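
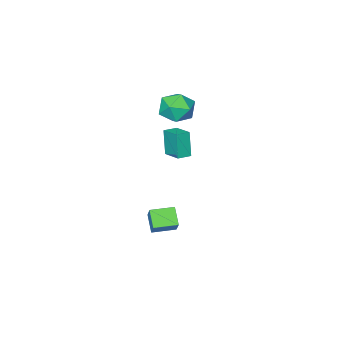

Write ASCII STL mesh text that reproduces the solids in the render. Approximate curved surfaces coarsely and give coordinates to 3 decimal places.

solid 
facet normal -0.988 0.119 -0.100
outer loop
vertex -1.053 -0.44 4.326
vertex -0.933 0.857 4.68
vertex -0.837 -0.014 2.694
endloop
endfacet
facet normal -0.090 -0.961 -0.263
outer loop
vertex 0.013 -0.117 2.78
vertex -1.053 -0.44 4.326
vertex -0.837 -0.014 2.694
endloop
endfacet
facet normal -0.988 0.119 -0.100
outer loop
vertex -0.837 -0.014 2.694
vertex -0.933 0.857 4.68
vertex -0.716 1.283 3.048
endloop
endfacet
facet normal 0.127 0.250 -0.960
outer loop
vertex -0.716 1.283 3.048
vertex 0.013 -0.117 2.78
vertex -0.837 -0.014 2.694
endloop
endfacet
facet normal -0.127 -0.250 0.960
outer loop
vertex -1.053 -0.44 4.326
vertex -0.083 0.754 4.766
vertex -0.933 0.857 4.68
endloop
endfacet
facet normal -0.090 -0.961 -0.263
outer loop
vertex -0.204 -0.543 4.412
vertex -1.053 -0.44 4.326
vertex 0.013 -0.117 2.78
endloop
endfacet
facet normal -0.128 -0.250 0.960
outer loop
vertex -0.204 -0.543 4.412
vertex -0.083 0.754 4.766
vertex -1.053 -0.44 4.326
endloop
endfacet
facet normal 0.090 0.961 0.263
outer loop
vertex -0.933 0.857 4.68
vertex -0.083 0.754 4.766
vertex -0.716 1.283 3.048
endloop
endfacet
facet normal 0.128 0.250 -0.960
outer loop
vertex 0.133 1.18 3.134
vertex 0.013 -0.117 2.78
vertex -0.716 1.283 3.048
endloop
endfacet
facet normal 0.090 0.961 0.263
outer loop
vertex -0.716 1.283 3.048
vertex -0.083 0.754 4.766
vertex 0.133 1.18 3.134
endloop
endfacet
facet normal 0.988 -0.119 0.100
outer loop
vertex 0.133 1.18 3.134
vertex -0.204 -0.543 4.412
vertex 0.013 -0.117 2.78
endloop
endfacet
facet normal 0.988 -0.119 0.100
outer loop
vertex -0.083 0.754 4.766
vertex -0.204 -0.543 4.412
vertex 0.133 1.18 3.134
endloop
endfacet
facet normal -0.333 -0.569 -0.752
outer loop
vertex -0.3 -2.212 -3.703
vertex -1.605 -1.539 -3.635
vertex 0.113 -1.324 -4.558
endloop
endfacet
facet normal 0.888 -0.457 -0.046
outer loop
vertex 0.605 -0.481 -3.445
vertex -0.3 -2.212 -3.703
vertex 0.113 -1.324 -4.558
endloop
endfacet
facet normal -0.333 -0.569 -0.752
outer loop
vertex 0.113 -1.324 -4.558
vertex -1.605 -1.539 -3.635
vertex -1.192 -0.651 -4.49
endloop
endfacet
facet normal 0.318 0.683 -0.658
outer loop
vertex -1.192 -0.651 -4.49
vertex 0.605 -0.481 -3.445
vertex 0.113 -1.324 -4.558
endloop
endfacet
facet normal -0.318 -0.683 0.658
outer loop
vertex -0.3 -2.212 -3.703
vertex -1.113 -0.696 -2.522
vertex -1.605 -1.539 -3.635
endloop
endfacet
facet normal 0.888 -0.457 -0.046
outer loop
vertex 0.192 -1.369 -2.59
vertex -0.3 -2.212 -3.703
vertex 0.605 -0.481 -3.445
endloop
endfacet
facet normal -0.318 -0.683 0.658
outer loop
vertex 0.192 -1.369 -2.59
vertex -1.113 -0.696 -2.522
vertex -0.3 -2.212 -3.703
endloop
endfacet
facet normal -0.888 0.457 0.046
outer loop
vertex -1.605 -1.539 -3.635
vertex -1.113 -0.696 -2.522
vertex -1.192 -0.651 -4.49
endloop
endfacet
facet normal 0.318 0.683 -0.658
outer loop
vertex -0.7 0.192 -3.377
vertex 0.605 -0.481 -3.445
vertex -1.192 -0.651 -4.49
endloop
endfacet
facet normal -0.888 0.457 0.046
outer loop
vertex -1.192 -0.651 -4.49
vertex -1.113 -0.696 -2.522
vertex -0.7 0.192 -3.377
endloop
endfacet
facet normal 0.333 0.569 0.752
outer loop
vertex -0.7 0.192 -3.377
vertex 0.192 -1.369 -2.59
vertex 0.605 -0.481 -3.445
endloop
endfacet
facet normal 0.333 0.569 0.752
outer loop
vertex -1.113 -0.696 -2.522
vertex 0.192 -1.369 -2.59
vertex -0.7 0.192 -3.377
endloop
endfacet
facet normal -0.689 -0.097 0.719
outer loop
vertex -4.154 -2.699 4.228
vertex -3.755 -3.817 4.459
vertex -3.278 -2.871 5.044
endloop
endfacet
facet normal -0.489 0.584 0.648
outer loop
vertex -4.154 -2.699 4.228
vertex -3.278 -2.871 5.044
vertex -3.207 -1.948 4.266
endloop
endfacet
facet normal -0.621 0.784 -0.024
outer loop
vertex -4.154 -2.699 4.228
vertex -3.207 -1.948 4.266
vertex -3.639 -2.323 3.201
endloop
endfacet
facet normal -0.901 0.227 -0.369
outer loop
vertex -4.154 -2.699 4.228
vertex -3.639 -2.323 3.201
vertex -3.978 -3.478 3.32
endloop
endfacet
facet normal -0.944 -0.318 0.090
outer loop
vertex -4.154 -2.699 4.228
vertex -3.978 -3.478 3.32
vertex -3.755 -3.817 4.459
endloop
endfacet
facet normal 0.217 0.619 0.755
outer loop
vertex -3.207 -1.948 4.266
vertex -3.278 -2.871 5.044
vertex -2.222 -2.602 4.52
endloop
endfacet
facet normal -0.107 -0.483 0.869
outer loop
vertex -3.278 -2.871 5.044
vertex -3.755 -3.817 4.459
vertex -2.561 -3.757 4.639
endloop
endfacet
facet normal -0.520 -0.841 -0.148
outer loop
vertex -3.755 -3.817 4.459
vertex -3.978 -3.478 3.32
vertex -2.993 -4.132 3.574
endloop
endfacet
facet normal -0.452 0.041 -0.891
outer loop
vertex -3.978 -3.478 3.32
vertex -3.639 -2.323 3.201
vertex -2.922 -3.209 2.796
endloop
endfacet
facet normal 0.003 0.943 -0.333
outer loop
vertex -3.639 -2.323 3.201
vertex -3.207 -1.948 4.266
vertex -2.445 -2.263 3.381
endloop
endfacet
facet normal 0.901 -0.227 0.369
outer loop
vertex -2.046 -3.381 3.612
vertex -2.222 -2.602 4.52
vertex -2.561 -3.757 4.639
endloop
endfacet
facet normal 0.621 -0.784 0.024
outer loop
vertex -2.046 -3.381 3.612
vertex -2.561 -3.757 4.639
vertex -2.993 -4.132 3.574
endloop
endfacet
facet normal 0.489 -0.584 -0.648
outer loop
vertex -2.046 -3.381 3.612
vertex -2.993 -4.132 3.574
vertex -2.922 -3.209 2.796
endloop
endfacet
facet normal 0.689 0.097 -0.719
outer loop
vertex -2.046 -3.381 3.612
vertex -2.922 -3.209 2.796
vertex -2.445 -2.263 3.381
endloop
endfacet
facet normal 0.944 0.318 -0.090
outer loop
vertex -2.046 -3.381 3.612
vertex -2.445 -2.263 3.381
vertex -2.222 -2.602 4.52
endloop
endfacet
facet normal 0.452 -0.041 0.891
outer loop
vertex -2.561 -3.757 4.639
vertex -2.222 -2.602 4.52
vertex -3.278 -2.871 5.044
endloop
endfacet
facet normal -0.003 -0.943 0.333
outer loop
vertex -2.993 -4.132 3.574
vertex -2.561 -3.757 4.639
vertex -3.755 -3.817 4.459
endloop
endfacet
facet normal -0.217 -0.619 -0.755
outer loop
vertex -2.922 -3.209 2.796
vertex -2.993 -4.132 3.574
vertex -3.978 -3.478 3.32
endloop
endfacet
facet normal 0.107 0.483 -0.869
outer loop
vertex -2.445 -2.263 3.381
vertex -2.922 -3.209 2.796
vertex -3.639 -2.323 3.201
endloop
endfacet
facet normal 0.520 0.841 0.148
outer loop
vertex -2.222 -2.602 4.52
vertex -2.445 -2.263 3.381
vertex -3.207 -1.948 4.266
endloop
endfacet

endsolid


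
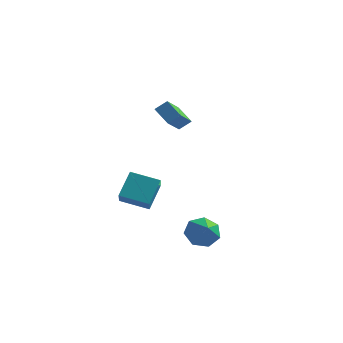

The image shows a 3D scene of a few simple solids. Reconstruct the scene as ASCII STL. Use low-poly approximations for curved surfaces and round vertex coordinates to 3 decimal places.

solid 
facet normal -0.459 0.604 -0.652
outer loop
vertex 2.066 -3.792 -3.999
vertex 1.543 -3.355 -3.227
vertex 2.456 -3.084 -3.618
endloop
endfacet
facet normal 0.897 -0.417 -0.144
outer loop
vertex 2.066 -3.792 -3.999
vertex 2.456 -3.084 -3.618
vertex 2.157 -4.165 -2.353
endloop
endfacet
facet normal -0.458 0.604 -0.652
outer loop
vertex 2.456 -3.084 -3.618
vertex 1.543 -3.355 -3.227
vertex 2.158 -2.58 -2.942
endloop
endfacet
facet normal 0.938 0.120 0.324
outer loop
vertex 2.456 -3.084 -3.618
vertex 2.158 -2.58 -2.942
vertex 2.157 -4.165 -2.353
endloop
endfacet
facet normal -0.460 0.604 -0.651
outer loop
vertex 2.158 -2.58 -2.942
vertex 1.543 -3.355 -3.227
vertex 1.397 -2.661 -2.48
endloop
endfacet
facet normal 0.470 0.307 0.828
outer loop
vertex 2.158 -2.58 -2.942
vertex 1.397 -2.661 -2.48
vertex 2.157 -4.165 -2.353
endloop
endfacet
facet normal -0.458 0.605 -0.651
outer loop
vertex 1.397 -2.661 -2.48
vertex 1.543 -3.355 -3.227
vertex 0.745 -3.264 -2.581
endloop
endfacet
facet normal -0.157 0.004 0.988
outer loop
vertex 1.397 -2.661 -2.48
vertex 0.745 -3.264 -2.581
vertex 2.157 -4.165 -2.353
endloop
endfacet
facet normal -0.459 0.604 -0.652
outer loop
vertex 0.745 -3.264 -2.581
vertex 1.543 -3.355 -3.227
vertex 0.694 -3.936 -3.168
endloop
endfacet
facet normal -0.468 -0.561 0.683
outer loop
vertex 0.745 -3.264 -2.581
vertex 0.694 -3.936 -3.168
vertex 2.157 -4.165 -2.353
endloop
endfacet
facet normal -0.458 0.604 -0.652
outer loop
vertex 0.694 -3.936 -3.168
vertex 1.543 -3.355 -3.227
vertex 1.282 -4.171 -3.799
endloop
endfacet
facet normal -0.231 -0.962 0.144
outer loop
vertex 0.694 -3.936 -3.168
vertex 1.282 -4.171 -3.799
vertex 2.157 -4.165 -2.353
endloop
endfacet
facet normal -0.458 0.604 -0.652
outer loop
vertex 1.282 -4.171 -3.799
vertex 1.543 -3.355 -3.227
vertex 2.066 -3.792 -3.999
endloop
endfacet
facet normal 0.377 -0.899 -0.224
outer loop
vertex 1.282 -4.171 -3.799
vertex 2.066 -3.792 -3.999
vertex 2.157 -4.165 -2.353
endloop
endfacet
facet normal -0.956 -0.135 0.259
outer loop
vertex -3.1 -2.17 -0.049
vertex -3.533 -1.088 -1.086
vertex -3.26 -3.43 -1.296
endloop
endfacet
facet normal 0.277 -0.693 0.665
outer loop
vertex -1.567 -3.192 -1.754
vertex -3.1 -2.17 -0.049
vertex -3.26 -3.43 -1.296
endloop
endfacet
facet normal -0.956 -0.135 0.259
outer loop
vertex -3.26 -3.43 -1.296
vertex -3.533 -1.088 -1.086
vertex -3.693 -2.348 -2.333
endloop
endfacet
facet normal -0.090 -0.708 -0.701
outer loop
vertex -3.693 -2.348 -2.333
vertex -1.567 -3.192 -1.754
vertex -3.26 -3.43 -1.296
endloop
endfacet
facet normal 0.090 0.708 0.701
outer loop
vertex -3.1 -2.17 -0.049
vertex -1.84 -0.85 -1.544
vertex -3.533 -1.088 -1.086
endloop
endfacet
facet normal 0.277 -0.693 0.665
outer loop
vertex -1.407 -1.932 -0.507
vertex -3.1 -2.17 -0.049
vertex -1.567 -3.192 -1.754
endloop
endfacet
facet normal 0.090 0.708 0.701
outer loop
vertex -1.407 -1.932 -0.507
vertex -1.84 -0.85 -1.544
vertex -3.1 -2.17 -0.049
endloop
endfacet
facet normal -0.277 0.693 -0.665
outer loop
vertex -3.533 -1.088 -1.086
vertex -1.84 -0.85 -1.544
vertex -3.693 -2.348 -2.333
endloop
endfacet
facet normal -0.090 -0.708 -0.701
outer loop
vertex -2.0 -2.11 -2.791
vertex -1.567 -3.192 -1.754
vertex -3.693 -2.348 -2.333
endloop
endfacet
facet normal -0.277 0.693 -0.665
outer loop
vertex -3.693 -2.348 -2.333
vertex -1.84 -0.85 -1.544
vertex -2.0 -2.11 -2.791
endloop
endfacet
facet normal 0.956 0.135 -0.259
outer loop
vertex -2.0 -2.11 -2.791
vertex -1.407 -1.932 -0.507
vertex -1.567 -3.192 -1.754
endloop
endfacet
facet normal 0.956 0.135 -0.259
outer loop
vertex -1.84 -0.85 -1.544
vertex -1.407 -1.932 -0.507
vertex -2.0 -2.11 -2.791
endloop
endfacet
facet normal -0.746 0.379 0.548
outer loop
vertex -2.009 -1.263 4.553
vertex -1.423 -0.879 5.085
vertex -2.031 0.483 3.316
endloop
endfacet
facet normal -0.666 -0.437 -0.605
outer loop
vertex -1.077 -0.001 2.615
vertex -2.009 -1.263 4.553
vertex -2.031 0.483 3.316
endloop
endfacet
facet normal -0.746 0.379 0.548
outer loop
vertex -2.031 0.483 3.316
vertex -1.423 -0.879 5.085
vertex -1.445 0.868 3.848
endloop
endfacet
facet normal -0.011 0.816 -0.578
outer loop
vertex -1.445 0.868 3.848
vertex -1.077 -0.001 2.615
vertex -2.031 0.483 3.316
endloop
endfacet
facet normal 0.010 -0.816 0.578
outer loop
vertex -2.009 -1.263 4.553
vertex -0.469 -1.363 4.384
vertex -1.423 -0.879 5.085
endloop
endfacet
facet normal -0.666 -0.437 -0.605
outer loop
vertex -1.055 -1.748 3.852
vertex -2.009 -1.263 4.553
vertex -1.077 -0.001 2.615
endloop
endfacet
facet normal 0.011 -0.816 0.579
outer loop
vertex -1.055 -1.748 3.852
vertex -0.469 -1.363 4.384
vertex -2.009 -1.263 4.553
endloop
endfacet
facet normal 0.666 0.437 0.605
outer loop
vertex -1.423 -0.879 5.085
vertex -0.469 -1.363 4.384
vertex -1.445 0.868 3.848
endloop
endfacet
facet normal -0.010 0.816 -0.578
outer loop
vertex -0.491 0.383 3.147
vertex -1.077 -0.001 2.615
vertex -1.445 0.868 3.848
endloop
endfacet
facet normal 0.666 0.437 0.605
outer loop
vertex -1.445 0.868 3.848
vertex -0.469 -1.363 4.384
vertex -0.491 0.383 3.147
endloop
endfacet
facet normal 0.746 -0.379 -0.548
outer loop
vertex -0.491 0.383 3.147
vertex -1.055 -1.748 3.852
vertex -1.077 -0.001 2.615
endloop
endfacet
facet normal 0.746 -0.379 -0.548
outer loop
vertex -0.469 -1.363 4.384
vertex -1.055 -1.748 3.852
vertex -0.491 0.383 3.147
endloop
endfacet

endsolid


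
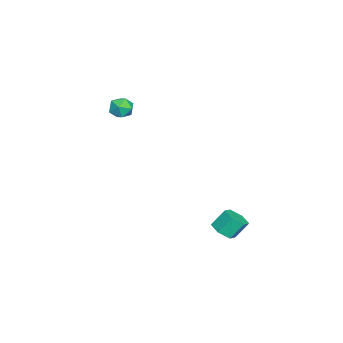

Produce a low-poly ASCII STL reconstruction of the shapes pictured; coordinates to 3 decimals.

solid 
facet normal -0.712 0.562 -0.422
outer loop
vertex -2.522 -2.316 1.043
vertex -3.004 -2.828 1.174
vertex -2.886 -2.315 1.658
endloop
endfacet
facet normal -0.207 0.970 -0.124
outer loop
vertex -2.522 -2.316 1.043
vertex -2.886 -2.315 1.658
vertex -2.187 -2.166 1.656
endloop
endfacet
facet normal 0.419 0.802 -0.425
outer loop
vertex -2.522 -2.316 1.043
vertex -2.187 -2.166 1.656
vertex -1.872 -2.587 1.172
endloop
endfacet
facet normal 0.302 0.291 -0.908
outer loop
vertex -2.522 -2.316 1.043
vertex -1.872 -2.587 1.172
vertex -2.377 -2.996 0.873
endloop
endfacet
facet normal -0.397 0.142 -0.907
outer loop
vertex -2.522 -2.316 1.043
vertex -2.377 -2.996 0.873
vertex -3.004 -2.828 1.174
endloop
endfacet
facet normal -0.170 0.806 0.567
outer loop
vertex -2.187 -2.166 1.656
vertex -2.886 -2.315 1.658
vertex -2.463 -2.584 2.167
endloop
endfacet
facet normal -0.986 0.146 0.086
outer loop
vertex -2.886 -2.315 1.658
vertex -3.004 -2.828 1.174
vertex -2.968 -2.993 1.868
endloop
endfacet
facet normal -0.478 -0.536 -0.696
outer loop
vertex -3.004 -2.828 1.174
vertex -2.377 -2.996 0.873
vertex -2.653 -3.414 1.384
endloop
endfacet
facet normal 0.652 -0.295 -0.698
outer loop
vertex -2.377 -2.996 0.873
vertex -1.872 -2.587 1.172
vertex -1.954 -3.265 1.382
endloop
endfacet
facet normal 0.841 0.534 0.083
outer loop
vertex -1.872 -2.587 1.172
vertex -2.187 -2.166 1.656
vertex -1.836 -2.752 1.866
endloop
endfacet
facet normal -0.302 -0.291 0.908
outer loop
vertex -2.318 -3.264 1.997
vertex -2.463 -2.584 2.167
vertex -2.968 -2.993 1.868
endloop
endfacet
facet normal -0.419 -0.802 0.425
outer loop
vertex -2.318 -3.264 1.997
vertex -2.968 -2.993 1.868
vertex -2.653 -3.414 1.384
endloop
endfacet
facet normal 0.207 -0.970 0.124
outer loop
vertex -2.318 -3.264 1.997
vertex -2.653 -3.414 1.384
vertex -1.954 -3.265 1.382
endloop
endfacet
facet normal 0.712 -0.562 0.422
outer loop
vertex -2.318 -3.264 1.997
vertex -1.954 -3.265 1.382
vertex -1.836 -2.752 1.866
endloop
endfacet
facet normal 0.397 -0.142 0.907
outer loop
vertex -2.318 -3.264 1.997
vertex -1.836 -2.752 1.866
vertex -2.463 -2.584 2.167
endloop
endfacet
facet normal -0.652 0.295 0.698
outer loop
vertex -2.968 -2.993 1.868
vertex -2.463 -2.584 2.167
vertex -2.886 -2.315 1.658
endloop
endfacet
facet normal -0.841 -0.534 -0.083
outer loop
vertex -2.653 -3.414 1.384
vertex -2.968 -2.993 1.868
vertex -3.004 -2.828 1.174
endloop
endfacet
facet normal 0.170 -0.806 -0.567
outer loop
vertex -1.954 -3.265 1.382
vertex -2.653 -3.414 1.384
vertex -2.377 -2.996 0.873
endloop
endfacet
facet normal 0.986 -0.146 -0.086
outer loop
vertex -1.836 -2.752 1.866
vertex -1.954 -3.265 1.382
vertex -1.872 -2.587 1.172
endloop
endfacet
facet normal 0.478 0.536 0.696
outer loop
vertex -2.463 -2.584 2.167
vertex -1.836 -2.752 1.866
vertex -2.187 -2.166 1.656
endloop
endfacet
facet normal 0.266 -0.535 -0.802
outer loop
vertex 2.636 3.315 -3.342
vertex 2.004 3.422 -3.623
vertex 2.524 3.873 -3.751
endloop
endfacet
facet normal 0.950 0.284 0.127
outer loop
vertex 2.636 3.315 -3.342
vertex 2.524 3.873 -3.751
vertex 2.348 3.892 -2.476
endloop
endfacet
facet normal 0.950 0.284 0.127
outer loop
vertex 2.348 3.892 -2.476
vertex 2.524 3.873 -3.751
vertex 2.236 4.449 -2.884
endloop
endfacet
facet normal -0.267 0.534 0.802
outer loop
vertex 2.348 3.892 -2.476
vertex 2.236 4.449 -2.884
vertex 1.716 3.998 -2.757
endloop
endfacet
facet normal 0.266 -0.534 -0.802
outer loop
vertex 2.524 3.873 -3.751
vertex 2.004 3.422 -3.623
vertex 1.892 3.979 -4.031
endloop
endfacet
facet normal 0.335 0.832 -0.442
outer loop
vertex 2.524 3.873 -3.751
vertex 1.892 3.979 -4.031
vertex 2.236 4.449 -2.884
endloop
endfacet
facet normal 0.337 0.831 -0.442
outer loop
vertex 2.236 4.449 -2.884
vertex 1.892 3.979 -4.031
vertex 1.604 4.556 -3.165
endloop
endfacet
facet normal -0.267 0.533 0.803
outer loop
vertex 2.236 4.449 -2.884
vertex 1.604 4.556 -3.165
vertex 1.716 3.998 -2.757
endloop
endfacet
facet normal 0.267 -0.534 -0.802
outer loop
vertex 1.892 3.979 -4.031
vertex 2.004 3.422 -3.623
vertex 1.372 3.528 -3.904
endloop
endfacet
facet normal -0.614 0.547 -0.569
outer loop
vertex 1.892 3.979 -4.031
vertex 1.372 3.528 -3.904
vertex 1.604 4.556 -3.165
endloop
endfacet
facet normal -0.614 0.547 -0.569
outer loop
vertex 1.604 4.556 -3.165
vertex 1.372 3.528 -3.904
vertex 1.084 4.105 -3.038
endloop
endfacet
facet normal -0.267 0.533 0.803
outer loop
vertex 1.604 4.556 -3.165
vertex 1.084 4.105 -3.038
vertex 1.716 3.998 -2.757
endloop
endfacet
facet normal 0.267 -0.534 -0.802
outer loop
vertex 1.372 3.528 -3.904
vertex 2.004 3.422 -3.623
vertex 1.484 2.971 -3.496
endloop
endfacet
facet normal -0.950 -0.284 -0.127
outer loop
vertex 1.372 3.528 -3.904
vertex 1.484 2.971 -3.496
vertex 1.084 4.105 -3.038
endloop
endfacet
facet normal -0.950 -0.284 -0.127
outer loop
vertex 1.084 4.105 -3.038
vertex 1.484 2.971 -3.496
vertex 1.196 3.547 -2.629
endloop
endfacet
facet normal -0.266 0.535 0.802
outer loop
vertex 1.084 4.105 -3.038
vertex 1.196 3.547 -2.629
vertex 1.716 3.998 -2.757
endloop
endfacet
facet normal 0.267 -0.533 -0.803
outer loop
vertex 1.484 2.971 -3.496
vertex 2.004 3.422 -3.623
vertex 2.116 2.864 -3.215
endloop
endfacet
facet normal -0.337 -0.832 0.441
outer loop
vertex 1.484 2.971 -3.496
vertex 2.116 2.864 -3.215
vertex 1.196 3.547 -2.629
endloop
endfacet
facet normal -0.336 -0.832 0.443
outer loop
vertex 1.196 3.547 -2.629
vertex 2.116 2.864 -3.215
vertex 1.828 3.441 -2.349
endloop
endfacet
facet normal -0.266 0.534 0.802
outer loop
vertex 1.196 3.547 -2.629
vertex 1.828 3.441 -2.349
vertex 1.716 3.998 -2.757
endloop
endfacet
facet normal 0.267 -0.533 -0.803
outer loop
vertex 2.116 2.864 -3.215
vertex 2.004 3.422 -3.623
vertex 2.636 3.315 -3.342
endloop
endfacet
facet normal 0.614 -0.547 0.569
outer loop
vertex 2.116 2.864 -3.215
vertex 2.636 3.315 -3.342
vertex 1.828 3.441 -2.349
endloop
endfacet
facet normal 0.614 -0.547 0.569
outer loop
vertex 1.828 3.441 -2.349
vertex 2.636 3.315 -3.342
vertex 2.348 3.892 -2.476
endloop
endfacet
facet normal -0.267 0.534 0.802
outer loop
vertex 1.828 3.441 -2.349
vertex 2.348 3.892 -2.476
vertex 1.716 3.998 -2.757
endloop
endfacet

endsolid


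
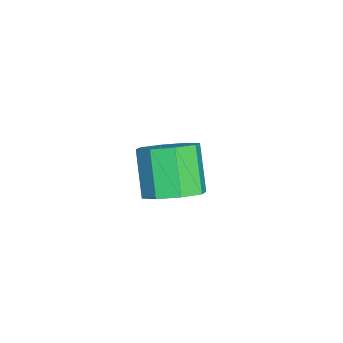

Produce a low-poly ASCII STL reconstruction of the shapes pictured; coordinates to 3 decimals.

solid 
facet normal 0.560 0.194 -0.806
outer loop
vertex 2.99 -0.119 -0.876
vertex 2.188 -0.48 -1.52
vertex 2.462 0.487 -1.097
endloop
endfacet
facet normal 0.534 0.659 0.530
outer loop
vertex 2.99 -0.119 -0.876
vertex 2.462 0.487 -1.097
vertex 1.893 -0.499 0.704
endloop
endfacet
facet normal 0.534 0.659 0.530
outer loop
vertex 1.893 -0.499 0.704
vertex 2.462 0.487 -1.097
vertex 1.365 0.107 0.482
endloop
endfacet
facet normal -0.560 -0.193 0.805
outer loop
vertex 1.893 -0.499 0.704
vertex 1.365 0.107 0.482
vertex 1.092 -0.86 0.06
endloop
endfacet
facet normal 0.560 0.194 -0.806
outer loop
vertex 2.462 0.487 -1.097
vertex 2.188 -0.48 -1.52
vertex 1.773 0.527 -1.566
endloop
endfacet
facet normal -0.070 0.980 0.187
outer loop
vertex 2.462 0.487 -1.097
vertex 1.773 0.527 -1.566
vertex 1.365 0.107 0.482
endloop
endfacet
facet normal -0.070 0.980 0.187
outer loop
vertex 1.365 0.107 0.482
vertex 1.773 0.527 -1.566
vertex 0.676 0.147 0.013
endloop
endfacet
facet normal -0.560 -0.194 0.806
outer loop
vertex 1.365 0.107 0.482
vertex 0.676 0.147 0.013
vertex 1.092 -0.86 0.06
endloop
endfacet
facet normal 0.559 0.194 -0.806
outer loop
vertex 1.773 0.527 -1.566
vertex 2.188 -0.48 -1.52
vertex 1.327 -0.024 -2.008
endloop
endfacet
facet normal -0.634 0.726 -0.266
outer loop
vertex 1.773 0.527 -1.566
vertex 1.327 -0.024 -2.008
vertex 0.676 0.147 0.013
endloop
endfacet
facet normal -0.634 0.726 -0.266
outer loop
vertex 0.676 0.147 0.013
vertex 1.327 -0.024 -2.008
vertex 0.23 -0.404 -0.429
endloop
endfacet
facet normal -0.560 -0.194 0.806
outer loop
vertex 0.676 0.147 0.013
vertex 0.23 -0.404 -0.429
vertex 1.092 -0.86 0.06
endloop
endfacet
facet normal 0.560 0.195 -0.805
outer loop
vertex 1.327 -0.024 -2.008
vertex 2.188 -0.48 -1.52
vertex 1.387 -0.841 -2.164
endloop
endfacet
facet normal -0.826 0.047 -0.562
outer loop
vertex 1.327 -0.024 -2.008
vertex 1.387 -0.841 -2.164
vertex 0.23 -0.404 -0.429
endloop
endfacet
facet normal -0.826 0.046 -0.562
outer loop
vertex 0.23 -0.404 -0.429
vertex 1.387 -0.841 -2.164
vertex 0.29 -1.221 -0.584
endloop
endfacet
facet normal -0.560 -0.194 0.806
outer loop
vertex 0.23 -0.404 -0.429
vertex 0.29 -1.221 -0.584
vertex 1.092 -0.86 0.06
endloop
endfacet
facet normal 0.560 0.193 -0.805
outer loop
vertex 1.387 -0.841 -2.164
vertex 2.188 -0.48 -1.52
vertex 1.915 -1.447 -1.942
endloop
endfacet
facet normal -0.534 -0.659 -0.529
outer loop
vertex 1.387 -0.841 -2.164
vertex 1.915 -1.447 -1.942
vertex 0.29 -1.221 -0.584
endloop
endfacet
facet normal -0.534 -0.659 -0.530
outer loop
vertex 0.29 -1.221 -0.584
vertex 1.915 -1.447 -1.942
vertex 0.818 -1.827 -0.363
endloop
endfacet
facet normal -0.560 -0.194 0.806
outer loop
vertex 0.29 -1.221 -0.584
vertex 0.818 -1.827 -0.363
vertex 1.092 -0.86 0.06
endloop
endfacet
facet normal 0.560 0.194 -0.806
outer loop
vertex 1.915 -1.447 -1.942
vertex 2.188 -0.48 -1.52
vertex 2.604 -1.487 -1.473
endloop
endfacet
facet normal 0.070 -0.980 -0.187
outer loop
vertex 1.915 -1.447 -1.942
vertex 2.604 -1.487 -1.473
vertex 0.818 -1.827 -0.363
endloop
endfacet
facet normal 0.070 -0.980 -0.187
outer loop
vertex 0.818 -1.827 -0.363
vertex 2.604 -1.487 -1.473
vertex 1.507 -1.867 0.106
endloop
endfacet
facet normal -0.560 -0.194 0.806
outer loop
vertex 0.818 -1.827 -0.363
vertex 1.507 -1.867 0.106
vertex 1.092 -0.86 0.06
endloop
endfacet
facet normal 0.560 0.194 -0.806
outer loop
vertex 2.604 -1.487 -1.473
vertex 2.188 -0.48 -1.52
vertex 3.05 -0.936 -1.031
endloop
endfacet
facet normal 0.634 -0.726 0.266
outer loop
vertex 2.604 -1.487 -1.473
vertex 3.05 -0.936 -1.031
vertex 1.507 -1.867 0.106
endloop
endfacet
facet normal 0.634 -0.726 0.266
outer loop
vertex 1.507 -1.867 0.106
vertex 3.05 -0.936 -1.031
vertex 1.953 -1.316 0.548
endloop
endfacet
facet normal -0.559 -0.194 0.806
outer loop
vertex 1.507 -1.867 0.106
vertex 1.953 -1.316 0.548
vertex 1.092 -0.86 0.06
endloop
endfacet
facet normal 0.560 0.194 -0.806
outer loop
vertex 3.05 -0.936 -1.031
vertex 2.188 -0.48 -1.52
vertex 2.99 -0.119 -0.876
endloop
endfacet
facet normal 0.826 -0.046 0.562
outer loop
vertex 3.05 -0.936 -1.031
vertex 2.99 -0.119 -0.876
vertex 1.953 -1.316 0.548
endloop
endfacet
facet normal 0.826 -0.047 0.562
outer loop
vertex 1.953 -1.316 0.548
vertex 2.99 -0.119 -0.876
vertex 1.893 -0.499 0.704
endloop
endfacet
facet normal -0.560 -0.195 0.805
outer loop
vertex 1.953 -1.316 0.548
vertex 1.893 -0.499 0.704
vertex 1.092 -0.86 0.06
endloop
endfacet
facet normal -0.404 0.528 -0.747
outer loop
vertex -1.759 -1.32 -4.249
vertex -2.208 -1.232 -3.944
vertex -1.787 -0.879 -3.922
endloop
endfacet
facet normal 0.994 0.097 -0.045
outer loop
vertex -1.759 -1.32 -4.249
vertex -1.787 -0.879 -3.922
vertex -1.632 -1.988 -2.876
endloop
endfacet
facet normal -0.405 0.529 -0.746
outer loop
vertex -1.787 -0.879 -3.922
vertex -2.208 -1.232 -3.944
vertex -2.236 -0.791 -3.616
endloop
endfacet
facet normal 0.520 0.623 0.584
outer loop
vertex -1.787 -0.879 -3.922
vertex -2.236 -0.791 -3.616
vertex -1.632 -1.988 -2.876
endloop
endfacet
facet normal -0.403 0.530 -0.746
outer loop
vertex -2.236 -0.791 -3.616
vertex -2.208 -1.232 -3.944
vertex -2.657 -1.144 -3.639
endloop
endfacet
facet normal -0.349 0.359 0.866
outer loop
vertex -2.236 -0.791 -3.616
vertex -2.657 -1.144 -3.639
vertex -1.632 -1.988 -2.876
endloop
endfacet
facet normal -0.404 0.529 -0.747
outer loop
vertex -2.657 -1.144 -3.639
vertex -2.208 -1.232 -3.944
vertex -2.63 -1.585 -3.966
endloop
endfacet
facet normal -0.740 -0.430 0.518
outer loop
vertex -2.657 -1.144 -3.639
vertex -2.63 -1.585 -3.966
vertex -1.632 -1.988 -2.876
endloop
endfacet
facet normal -0.404 0.529 -0.747
outer loop
vertex -2.63 -1.585 -3.966
vertex -2.208 -1.232 -3.944
vertex -2.181 -1.673 -4.271
endloop
endfacet
facet normal -0.264 -0.958 -0.112
outer loop
vertex -2.63 -1.585 -3.966
vertex -2.181 -1.673 -4.271
vertex -1.632 -1.988 -2.876
endloop
endfacet
facet normal -0.404 0.529 -0.747
outer loop
vertex -2.181 -1.673 -4.271
vertex -2.208 -1.232 -3.944
vertex -1.759 -1.32 -4.249
endloop
endfacet
facet normal 0.602 -0.695 -0.394
outer loop
vertex -2.181 -1.673 -4.271
vertex -1.759 -1.32 -4.249
vertex -1.632 -1.988 -2.876
endloop
endfacet

endsolid


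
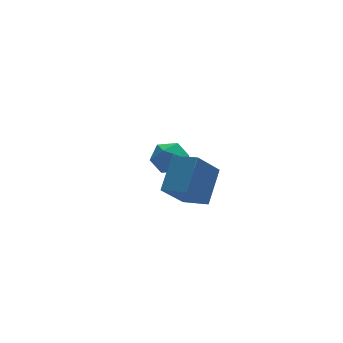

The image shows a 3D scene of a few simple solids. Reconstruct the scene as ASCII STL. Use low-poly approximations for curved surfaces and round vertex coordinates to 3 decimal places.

solid 
facet normal -0.562 -0.543 -0.624
outer loop
vertex -4.009 -2.378 -1.299
vertex -4.59 -1.442 -1.591
vertex -2.933 -2.091 -2.517
endloop
endfacet
facet normal 0.510 -0.821 0.257
outer loop
vertex -1.99 -1.178 -1.469
vertex -4.009 -2.378 -1.299
vertex -2.933 -2.091 -2.517
endloop
endfacet
facet normal -0.562 -0.543 -0.624
outer loop
vertex -2.933 -2.091 -2.517
vertex -4.59 -1.442 -1.591
vertex -3.515 -1.154 -2.809
endloop
endfacet
facet normal 0.651 0.175 -0.738
outer loop
vertex -3.515 -1.154 -2.809
vertex -1.99 -1.178 -1.469
vertex -2.933 -2.091 -2.517
endloop
endfacet
facet normal -0.652 -0.174 0.738
outer loop
vertex -4.009 -2.378 -1.299
vertex -3.647 -0.529 -0.543
vertex -4.59 -1.442 -1.591
endloop
endfacet
facet normal 0.510 -0.821 0.256
outer loop
vertex -3.065 -1.466 -0.251
vertex -4.009 -2.378 -1.299
vertex -1.99 -1.178 -1.469
endloop
endfacet
facet normal -0.651 -0.174 0.738
outer loop
vertex -3.065 -1.466 -0.251
vertex -3.647 -0.529 -0.543
vertex -4.009 -2.378 -1.299
endloop
endfacet
facet normal -0.510 0.821 -0.256
outer loop
vertex -4.59 -1.442 -1.591
vertex -3.647 -0.529 -0.543
vertex -3.515 -1.154 -2.809
endloop
endfacet
facet normal 0.652 0.174 -0.738
outer loop
vertex -2.571 -0.242 -1.761
vertex -1.99 -1.178 -1.469
vertex -3.515 -1.154 -2.809
endloop
endfacet
facet normal -0.509 0.822 -0.256
outer loop
vertex -3.515 -1.154 -2.809
vertex -3.647 -0.529 -0.543
vertex -2.571 -0.242 -1.761
endloop
endfacet
facet normal 0.562 0.543 0.624
outer loop
vertex -2.571 -0.242 -1.761
vertex -3.065 -1.466 -0.251
vertex -1.99 -1.178 -1.469
endloop
endfacet
facet normal 0.562 0.543 0.624
outer loop
vertex -3.647 -0.529 -0.543
vertex -3.065 -1.466 -0.251
vertex -2.571 -0.242 -1.761
endloop
endfacet
facet normal -0.668 0.740 0.075
outer loop
vertex -2.049 4.064 -4.071
vertex -2.596 3.53 -3.671
vertex -2.031 3.993 -3.212
endloop
endfacet
facet normal -0.002 0.997 0.082
outer loop
vertex -2.049 4.064 -4.071
vertex -2.031 3.993 -3.212
vertex -1.294 4.031 -3.657
endloop
endfacet
facet normal 0.320 0.792 -0.521
outer loop
vertex -2.049 4.064 -4.071
vertex -1.294 4.031 -3.657
vertex -1.402 3.592 -4.391
endloop
endfacet
facet normal -0.148 0.408 -0.901
outer loop
vertex -2.049 4.064 -4.071
vertex -1.402 3.592 -4.391
vertex -2.207 3.282 -4.399
endloop
endfacet
facet normal -0.758 0.377 -0.533
outer loop
vertex -2.049 4.064 -4.071
vertex -2.207 3.282 -4.399
vertex -2.596 3.53 -3.671
endloop
endfacet
facet normal 0.344 0.697 0.629
outer loop
vertex -1.294 4.031 -3.657
vertex -2.031 3.993 -3.212
vertex -1.373 3.478 -3.001
endloop
endfacet
facet normal -0.734 0.283 0.618
outer loop
vertex -2.031 3.993 -3.212
vertex -2.596 3.53 -3.671
vertex -2.178 3.168 -3.009
endloop
endfacet
facet normal -0.879 -0.307 -0.365
outer loop
vertex -2.596 3.53 -3.671
vertex -2.207 3.282 -4.399
vertex -2.286 2.729 -3.743
endloop
endfacet
facet normal 0.108 -0.256 -0.961
outer loop
vertex -2.207 3.282 -4.399
vertex -1.402 3.592 -4.391
vertex -1.549 2.767 -4.188
endloop
endfacet
facet normal 0.864 0.366 -0.346
outer loop
vertex -1.402 3.592 -4.391
vertex -1.294 4.031 -3.657
vertex -0.984 3.23 -3.729
endloop
endfacet
facet normal 0.148 -0.408 0.901
outer loop
vertex -1.531 2.696 -3.329
vertex -1.373 3.478 -3.001
vertex -2.178 3.168 -3.009
endloop
endfacet
facet normal -0.320 -0.792 0.521
outer loop
vertex -1.531 2.696 -3.329
vertex -2.178 3.168 -3.009
vertex -2.286 2.729 -3.743
endloop
endfacet
facet normal 0.002 -0.997 -0.082
outer loop
vertex -1.531 2.696 -3.329
vertex -2.286 2.729 -3.743
vertex -1.549 2.767 -4.188
endloop
endfacet
facet normal 0.668 -0.740 -0.075
outer loop
vertex -1.531 2.696 -3.329
vertex -1.549 2.767 -4.188
vertex -0.984 3.23 -3.729
endloop
endfacet
facet normal 0.758 -0.377 0.533
outer loop
vertex -1.531 2.696 -3.329
vertex -0.984 3.23 -3.729
vertex -1.373 3.478 -3.001
endloop
endfacet
facet normal -0.108 0.256 0.961
outer loop
vertex -2.178 3.168 -3.009
vertex -1.373 3.478 -3.001
vertex -2.031 3.993 -3.212
endloop
endfacet
facet normal -0.864 -0.366 0.346
outer loop
vertex -2.286 2.729 -3.743
vertex -2.178 3.168 -3.009
vertex -2.596 3.53 -3.671
endloop
endfacet
facet normal -0.344 -0.697 -0.629
outer loop
vertex -1.549 2.767 -4.188
vertex -2.286 2.729 -3.743
vertex -2.207 3.282 -4.399
endloop
endfacet
facet normal 0.734 -0.283 -0.618
outer loop
vertex -0.984 3.23 -3.729
vertex -1.549 2.767 -4.188
vertex -1.402 3.592 -4.391
endloop
endfacet
facet normal 0.879 0.307 0.365
outer loop
vertex -1.373 3.478 -3.001
vertex -0.984 3.23 -3.729
vertex -1.294 4.031 -3.657
endloop
endfacet

endsolid


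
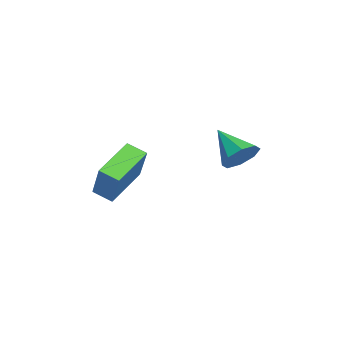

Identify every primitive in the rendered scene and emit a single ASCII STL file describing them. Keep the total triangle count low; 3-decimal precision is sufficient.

solid 
facet normal -0.520 -0.126 -0.845
outer loop
vertex -2.976 -4.877 -2.016
vertex -4.545 -3.671 -1.23
vertex -2.544 -4.063 -2.403
endloop
endfacet
facet normal 0.737 -0.567 -0.369
outer loop
vertex -1.415 -3.789 -0.57
vertex -2.976 -4.877 -2.016
vertex -2.544 -4.063 -2.403
endloop
endfacet
facet normal -0.520 -0.126 -0.845
outer loop
vertex -2.544 -4.063 -2.403
vertex -4.545 -3.671 -1.23
vertex -4.113 -2.856 -1.617
endloop
endfacet
facet normal 0.432 0.814 -0.388
outer loop
vertex -4.113 -2.856 -1.617
vertex -1.415 -3.789 -0.57
vertex -2.544 -4.063 -2.403
endloop
endfacet
facet normal -0.432 -0.814 0.388
outer loop
vertex -2.976 -4.877 -2.016
vertex -3.416 -3.397 0.603
vertex -4.545 -3.671 -1.23
endloop
endfacet
facet normal 0.737 -0.566 -0.370
outer loop
vertex -1.847 -4.604 -0.183
vertex -2.976 -4.877 -2.016
vertex -1.415 -3.789 -0.57
endloop
endfacet
facet normal -0.432 -0.814 0.388
outer loop
vertex -1.847 -4.604 -0.183
vertex -3.416 -3.397 0.603
vertex -2.976 -4.877 -2.016
endloop
endfacet
facet normal -0.737 0.566 0.369
outer loop
vertex -4.545 -3.671 -1.23
vertex -3.416 -3.397 0.603
vertex -4.113 -2.856 -1.617
endloop
endfacet
facet normal 0.432 0.814 -0.387
outer loop
vertex -2.984 -2.583 0.216
vertex -1.415 -3.789 -0.57
vertex -4.113 -2.856 -1.617
endloop
endfacet
facet normal -0.737 0.567 0.369
outer loop
vertex -4.113 -2.856 -1.617
vertex -3.416 -3.397 0.603
vertex -2.984 -2.583 0.216
endloop
endfacet
facet normal 0.520 0.126 0.845
outer loop
vertex -2.984 -2.583 0.216
vertex -1.847 -4.604 -0.183
vertex -1.415 -3.789 -0.57
endloop
endfacet
facet normal 0.520 0.126 0.845
outer loop
vertex -3.416 -3.397 0.603
vertex -1.847 -4.604 -0.183
vertex -2.984 -2.583 0.216
endloop
endfacet
facet normal 0.697 0.480 -0.533
outer loop
vertex -1.81 0.694 0.453
vertex -2.462 1.297 0.144
vertex -1.879 1.269 0.881
endloop
endfacet
facet normal 0.350 -0.532 0.771
outer loop
vertex -1.81 0.694 0.453
vertex -1.879 1.269 0.881
vertex -3.758 0.403 1.136
endloop
endfacet
facet normal 0.697 0.480 -0.533
outer loop
vertex -1.879 1.269 0.881
vertex -2.462 1.297 0.144
vertex -2.289 1.859 0.877
endloop
endfacet
facet normal 0.100 0.076 0.992
outer loop
vertex -1.879 1.269 0.881
vertex -2.289 1.859 0.877
vertex -3.758 0.403 1.136
endloop
endfacet
facet normal 0.697 0.481 -0.533
outer loop
vertex -2.289 1.859 0.877
vertex -2.462 1.297 0.144
vertex -2.801 2.121 0.444
endloop
endfacet
facet normal -0.381 0.520 0.765
outer loop
vertex -2.289 1.859 0.877
vertex -2.801 2.121 0.444
vertex -3.758 0.403 1.136
endloop
endfacet
facet normal 0.696 0.481 -0.533
outer loop
vertex -2.801 2.121 0.444
vertex -2.462 1.297 0.144
vertex -3.114 1.899 -0.165
endloop
endfacet
facet normal -0.812 0.541 0.220
outer loop
vertex -2.801 2.121 0.444
vertex -3.114 1.899 -0.165
vertex -3.758 0.403 1.136
endloop
endfacet
facet normal 0.696 0.480 -0.533
outer loop
vertex -3.114 1.899 -0.165
vertex -2.462 1.297 0.144
vertex -3.045 1.325 -0.592
endloop
endfacet
facet normal -0.939 0.126 -0.320
outer loop
vertex -3.114 1.899 -0.165
vertex -3.045 1.325 -0.592
vertex -3.758 0.403 1.136
endloop
endfacet
facet normal 0.696 0.480 -0.533
outer loop
vertex -3.045 1.325 -0.592
vertex -2.462 1.297 0.144
vertex -2.635 0.734 -0.589
endloop
endfacet
facet normal -0.690 -0.481 -0.541
outer loop
vertex -3.045 1.325 -0.592
vertex -2.635 0.734 -0.589
vertex -3.758 0.403 1.136
endloop
endfacet
facet normal 0.697 0.480 -0.533
outer loop
vertex -2.635 0.734 -0.589
vertex -2.462 1.297 0.144
vertex -2.123 0.473 -0.155
endloop
endfacet
facet normal -0.207 -0.927 -0.313
outer loop
vertex -2.635 0.734 -0.589
vertex -2.123 0.473 -0.155
vertex -3.758 0.403 1.136
endloop
endfacet
facet normal 0.697 0.480 -0.533
outer loop
vertex -2.123 0.473 -0.155
vertex -2.462 1.297 0.144
vertex -1.81 0.694 0.453
endloop
endfacet
facet normal 0.222 -0.947 0.230
outer loop
vertex -2.123 0.473 -0.155
vertex -1.81 0.694 0.453
vertex -3.758 0.403 1.136
endloop
endfacet

endsolid


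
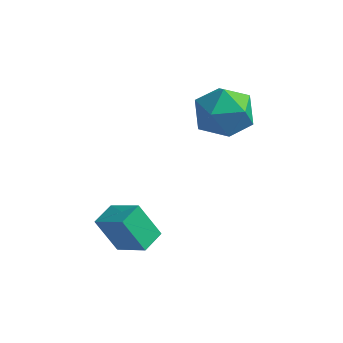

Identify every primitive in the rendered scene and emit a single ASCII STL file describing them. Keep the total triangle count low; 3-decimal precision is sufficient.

solid 
facet normal 0.137 0.989 0.050
outer loop
vertex -0.462 1.897 -0.756
vertex -1.138 1.943 0.195
vertex 0.013 1.778 0.304
endloop
endfacet
facet normal 0.704 0.668 -0.241
outer loop
vertex -0.462 1.897 -0.756
vertex 0.013 1.778 0.304
vertex 0.364 1.092 -0.573
endloop
endfacet
facet normal 0.485 0.311 -0.817
outer loop
vertex -0.462 1.897 -0.756
vertex 0.364 1.092 -0.573
vertex -0.57 0.834 -1.225
endloop
endfacet
facet normal -0.219 0.412 -0.884
outer loop
vertex -0.462 1.897 -0.756
vertex -0.57 0.834 -1.225
vertex -1.497 1.36 -0.75
endloop
endfacet
facet normal -0.433 0.831 -0.348
outer loop
vertex -0.462 1.897 -0.756
vertex -1.497 1.36 -0.75
vertex -1.138 1.943 0.195
endloop
endfacet
facet normal 0.954 0.192 0.231
outer loop
vertex 0.364 1.092 -0.573
vertex 0.013 1.778 0.304
vertex 0.197 0.64 0.49
endloop
endfacet
facet normal 0.036 0.713 0.700
outer loop
vertex 0.013 1.778 0.304
vertex -1.138 1.943 0.195
vertex -0.73 1.166 0.965
endloop
endfacet
facet normal -0.888 0.457 0.055
outer loop
vertex -1.138 1.943 0.195
vertex -1.497 1.36 -0.75
vertex -1.664 0.908 0.313
endloop
endfacet
facet normal -0.541 -0.220 -0.812
outer loop
vertex -1.497 1.36 -0.75
vertex -0.57 0.834 -1.225
vertex -1.313 0.222 -0.564
endloop
endfacet
facet normal 0.597 -0.384 -0.704
outer loop
vertex -0.57 0.834 -1.225
vertex 0.364 1.092 -0.573
vertex -0.162 0.057 -0.455
endloop
endfacet
facet normal 0.219 -0.412 0.884
outer loop
vertex -0.838 0.103 0.496
vertex 0.197 0.64 0.49
vertex -0.73 1.166 0.965
endloop
endfacet
facet normal -0.485 -0.311 0.817
outer loop
vertex -0.838 0.103 0.496
vertex -0.73 1.166 0.965
vertex -1.664 0.908 0.313
endloop
endfacet
facet normal -0.704 -0.668 0.241
outer loop
vertex -0.838 0.103 0.496
vertex -1.664 0.908 0.313
vertex -1.313 0.222 -0.564
endloop
endfacet
facet normal -0.137 -0.989 -0.050
outer loop
vertex -0.838 0.103 0.496
vertex -1.313 0.222 -0.564
vertex -0.162 0.057 -0.455
endloop
endfacet
facet normal 0.433 -0.831 0.348
outer loop
vertex -0.838 0.103 0.496
vertex -0.162 0.057 -0.455
vertex 0.197 0.64 0.49
endloop
endfacet
facet normal 0.541 0.220 0.812
outer loop
vertex -0.73 1.166 0.965
vertex 0.197 0.64 0.49
vertex 0.013 1.778 0.304
endloop
endfacet
facet normal -0.597 0.384 0.704
outer loop
vertex -1.664 0.908 0.313
vertex -0.73 1.166 0.965
vertex -1.138 1.943 0.195
endloop
endfacet
facet normal -0.954 -0.192 -0.231
outer loop
vertex -1.313 0.222 -0.564
vertex -1.664 0.908 0.313
vertex -1.497 1.36 -0.75
endloop
endfacet
facet normal -0.036 -0.713 -0.700
outer loop
vertex -0.162 0.057 -0.455
vertex -1.313 0.222 -0.564
vertex -0.57 0.834 -1.225
endloop
endfacet
facet normal 0.888 -0.457 -0.055
outer loop
vertex 0.197 0.64 0.49
vertex -0.162 0.057 -0.455
vertex 0.364 1.092 -0.573
endloop
endfacet
facet normal -0.562 0.066 0.825
outer loop
vertex -2.711 -3.453 -2.658
vertex -2.466 -2.55 -2.563
vertex -3.865 -3.053 -3.476
endloop
endfacet
facet normal -0.261 -0.960 -0.101
outer loop
vertex -3.034 -3.15 -4.697
vertex -2.711 -3.453 -2.658
vertex -3.865 -3.053 -3.476
endloop
endfacet
facet normal -0.562 0.066 0.825
outer loop
vertex -3.865 -3.053 -3.476
vertex -2.466 -2.55 -2.563
vertex -3.62 -2.151 -3.381
endloop
endfacet
facet normal -0.785 0.272 -0.556
outer loop
vertex -3.62 -2.151 -3.381
vertex -3.034 -3.15 -4.697
vertex -3.865 -3.053 -3.476
endloop
endfacet
facet normal 0.785 -0.272 0.556
outer loop
vertex -2.711 -3.453 -2.658
vertex -1.635 -2.647 -3.784
vertex -2.466 -2.55 -2.563
endloop
endfacet
facet normal -0.260 -0.960 -0.101
outer loop
vertex -1.88 -3.549 -3.879
vertex -2.711 -3.453 -2.658
vertex -3.034 -3.15 -4.697
endloop
endfacet
facet normal 0.785 -0.272 0.556
outer loop
vertex -1.88 -3.549 -3.879
vertex -1.635 -2.647 -3.784
vertex -2.711 -3.453 -2.658
endloop
endfacet
facet normal 0.260 0.960 0.101
outer loop
vertex -2.466 -2.55 -2.563
vertex -1.635 -2.647 -3.784
vertex -3.62 -2.151 -3.381
endloop
endfacet
facet normal -0.786 0.272 -0.556
outer loop
vertex -2.789 -2.247 -4.602
vertex -3.034 -3.15 -4.697
vertex -3.62 -2.151 -3.381
endloop
endfacet
facet normal 0.261 0.960 0.102
outer loop
vertex -3.62 -2.151 -3.381
vertex -1.635 -2.647 -3.784
vertex -2.789 -2.247 -4.602
endloop
endfacet
facet normal 0.562 -0.066 -0.825
outer loop
vertex -2.789 -2.247 -4.602
vertex -1.88 -3.549 -3.879
vertex -3.034 -3.15 -4.697
endloop
endfacet
facet normal 0.562 -0.066 -0.825
outer loop
vertex -1.635 -2.647 -3.784
vertex -1.88 -3.549 -3.879
vertex -2.789 -2.247 -4.602
endloop
endfacet

endsolid


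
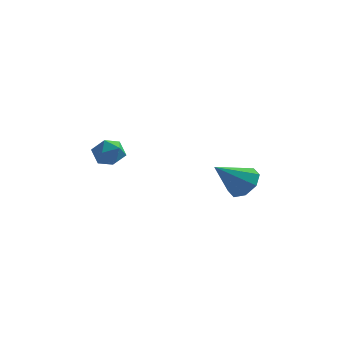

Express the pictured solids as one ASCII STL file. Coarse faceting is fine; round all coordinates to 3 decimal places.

solid 
facet normal 0.574 0.518 -0.634
outer loop
vertex 4.365 -2.511 -1.963
vertex 3.583 -1.809 -2.098
vertex 4.402 -1.9 -1.431
endloop
endfacet
facet normal 0.509 -0.583 0.634
outer loop
vertex 4.365 -2.511 -1.963
vertex 4.402 -1.9 -1.431
vertex 2.337 -2.931 -0.722
endloop
endfacet
facet normal 0.574 0.517 -0.635
outer loop
vertex 4.402 -1.9 -1.431
vertex 3.583 -1.809 -2.098
vertex 3.959 -1.235 -1.29
endloop
endfacet
facet normal 0.319 0.012 0.948
outer loop
vertex 4.402 -1.9 -1.431
vertex 3.959 -1.235 -1.29
vertex 2.337 -2.931 -0.722
endloop
endfacet
facet normal 0.574 0.517 -0.635
outer loop
vertex 3.959 -1.235 -1.29
vertex 3.583 -1.809 -2.098
vertex 3.296 -0.906 -1.622
endloop
endfacet
facet normal -0.195 0.474 0.859
outer loop
vertex 3.959 -1.235 -1.29
vertex 3.296 -0.906 -1.622
vertex 2.337 -2.931 -0.722
endloop
endfacet
facet normal 0.574 0.517 -0.635
outer loop
vertex 3.296 -0.906 -1.622
vertex 3.583 -1.809 -2.098
vertex 2.801 -1.106 -2.233
endloop
endfacet
facet normal -0.734 0.534 0.420
outer loop
vertex 3.296 -0.906 -1.622
vertex 2.801 -1.106 -2.233
vertex 2.337 -2.931 -0.722
endloop
endfacet
facet normal 0.575 0.517 -0.634
outer loop
vertex 2.801 -1.106 -2.233
vertex 3.583 -1.809 -2.098
vertex 2.765 -1.718 -2.765
endloop
endfacet
facet normal -0.981 0.156 -0.113
outer loop
vertex 2.801 -1.106 -2.233
vertex 2.765 -1.718 -2.765
vertex 2.337 -2.931 -0.722
endloop
endfacet
facet normal 0.574 0.518 -0.634
outer loop
vertex 2.765 -1.718 -2.765
vertex 3.583 -1.809 -2.098
vertex 3.208 -2.382 -2.906
endloop
endfacet
facet normal -0.792 -0.438 -0.426
outer loop
vertex 2.765 -1.718 -2.765
vertex 3.208 -2.382 -2.906
vertex 2.337 -2.931 -0.722
endloop
endfacet
facet normal 0.574 0.518 -0.634
outer loop
vertex 3.208 -2.382 -2.906
vertex 3.583 -1.809 -2.098
vertex 3.871 -2.711 -2.574
endloop
endfacet
facet normal -0.278 -0.900 -0.337
outer loop
vertex 3.208 -2.382 -2.906
vertex 3.871 -2.711 -2.574
vertex 2.337 -2.931 -0.722
endloop
endfacet
facet normal 0.574 0.518 -0.634
outer loop
vertex 3.871 -2.711 -2.574
vertex 3.583 -1.809 -2.098
vertex 4.365 -2.511 -1.963
endloop
endfacet
facet normal 0.262 -0.960 0.103
outer loop
vertex 3.871 -2.711 -2.574
vertex 4.365 -2.511 -1.963
vertex 2.337 -2.931 -0.722
endloop
endfacet
facet normal 0.422 0.028 0.906
outer loop
vertex -2.703 -2.148 0.283
vertex -3.28 -2.84 0.573
vertex -2.441 -3.052 0.189
endloop
endfacet
facet normal 0.890 0.216 0.401
outer loop
vertex -2.703 -2.148 0.283
vertex -2.441 -3.052 0.189
vertex -2.276 -2.436 -0.51
endloop
endfacet
facet normal 0.624 0.780 0.053
outer loop
vertex -2.703 -2.148 0.283
vertex -2.276 -2.436 -0.51
vertex -3.012 -1.844 -0.558
endloop
endfacet
facet normal -0.008 0.939 0.342
outer loop
vertex -2.703 -2.148 0.283
vertex -3.012 -1.844 -0.558
vertex -3.632 -2.093 0.111
endloop
endfacet
facet normal -0.133 0.475 0.870
outer loop
vertex -2.703 -2.148 0.283
vertex -3.632 -2.093 0.111
vertex -3.28 -2.84 0.573
endloop
endfacet
facet normal 0.944 -0.324 -0.062
outer loop
vertex -2.276 -2.436 -0.51
vertex -2.441 -3.052 0.189
vertex -2.588 -3.307 -0.711
endloop
endfacet
facet normal 0.186 -0.629 0.754
outer loop
vertex -2.441 -3.052 0.189
vertex -3.28 -2.84 0.573
vertex -3.208 -3.556 -0.042
endloop
endfacet
facet normal -0.712 0.095 0.696
outer loop
vertex -3.28 -2.84 0.573
vertex -3.632 -2.093 0.111
vertex -3.944 -2.964 -0.09
endloop
endfacet
facet normal -0.509 0.846 -0.157
outer loop
vertex -3.632 -2.093 0.111
vertex -3.012 -1.844 -0.558
vertex -3.779 -2.348 -0.789
endloop
endfacet
facet normal 0.514 0.588 -0.625
outer loop
vertex -3.012 -1.844 -0.558
vertex -2.276 -2.436 -0.51
vertex -2.94 -2.56 -1.173
endloop
endfacet
facet normal 0.008 -0.939 -0.342
outer loop
vertex -3.517 -3.252 -0.883
vertex -2.588 -3.307 -0.711
vertex -3.208 -3.556 -0.042
endloop
endfacet
facet normal -0.624 -0.780 -0.053
outer loop
vertex -3.517 -3.252 -0.883
vertex -3.208 -3.556 -0.042
vertex -3.944 -2.964 -0.09
endloop
endfacet
facet normal -0.890 -0.216 -0.401
outer loop
vertex -3.517 -3.252 -0.883
vertex -3.944 -2.964 -0.09
vertex -3.779 -2.348 -0.789
endloop
endfacet
facet normal -0.422 -0.028 -0.906
outer loop
vertex -3.517 -3.252 -0.883
vertex -3.779 -2.348 -0.789
vertex -2.94 -2.56 -1.173
endloop
endfacet
facet normal 0.133 -0.475 -0.870
outer loop
vertex -3.517 -3.252 -0.883
vertex -2.94 -2.56 -1.173
vertex -2.588 -3.307 -0.711
endloop
endfacet
facet normal 0.509 -0.846 0.157
outer loop
vertex -3.208 -3.556 -0.042
vertex -2.588 -3.307 -0.711
vertex -2.441 -3.052 0.189
endloop
endfacet
facet normal -0.514 -0.588 0.625
outer loop
vertex -3.944 -2.964 -0.09
vertex -3.208 -3.556 -0.042
vertex -3.28 -2.84 0.573
endloop
endfacet
facet normal -0.944 0.324 0.062
outer loop
vertex -3.779 -2.348 -0.789
vertex -3.944 -2.964 -0.09
vertex -3.632 -2.093 0.111
endloop
endfacet
facet normal -0.186 0.629 -0.754
outer loop
vertex -2.94 -2.56 -1.173
vertex -3.779 -2.348 -0.789
vertex -3.012 -1.844 -0.558
endloop
endfacet
facet normal 0.712 -0.095 -0.696
outer loop
vertex -2.588 -3.307 -0.711
vertex -2.94 -2.56 -1.173
vertex -2.276 -2.436 -0.51
endloop
endfacet

endsolid


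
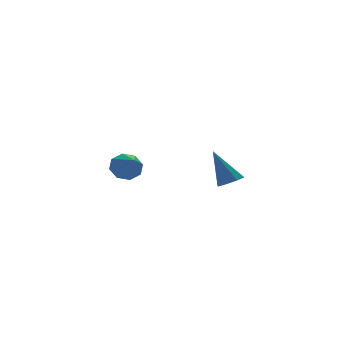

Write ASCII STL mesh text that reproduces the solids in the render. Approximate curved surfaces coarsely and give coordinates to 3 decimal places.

solid 
facet normal 0.245 -0.425 -0.871
outer loop
vertex 3.936 -2.807 -3.19
vertex 3.335 -2.862 -3.332
vertex 3.769 -2.428 -3.422
endloop
endfacet
facet normal 0.782 0.538 0.315
outer loop
vertex 3.936 -2.807 -3.19
vertex 3.769 -2.428 -3.422
vertex 2.905 -2.118 -1.808
endloop
endfacet
facet normal 0.245 -0.426 -0.871
outer loop
vertex 3.769 -2.428 -3.422
vertex 3.335 -2.862 -3.332
vertex 3.348 -2.304 -3.601
endloop
endfacet
facet normal 0.293 0.956 -0.027
outer loop
vertex 3.769 -2.428 -3.422
vertex 3.348 -2.304 -3.601
vertex 2.905 -2.118 -1.808
endloop
endfacet
facet normal 0.245 -0.426 -0.871
outer loop
vertex 3.348 -2.304 -3.601
vertex 3.335 -2.862 -3.332
vertex 2.919 -2.506 -3.623
endloop
endfacet
facet normal -0.410 0.891 -0.194
outer loop
vertex 3.348 -2.304 -3.601
vertex 2.919 -2.506 -3.623
vertex 2.905 -2.118 -1.808
endloop
endfacet
facet normal 0.246 -0.425 -0.871
outer loop
vertex 2.919 -2.506 -3.623
vertex 3.335 -2.862 -3.332
vertex 2.734 -2.917 -3.475
endloop
endfacet
facet normal -0.920 0.382 -0.089
outer loop
vertex 2.919 -2.506 -3.623
vertex 2.734 -2.917 -3.475
vertex 2.905 -2.118 -1.808
endloop
endfacet
facet normal 0.246 -0.425 -0.871
outer loop
vertex 2.734 -2.917 -3.475
vertex 3.335 -2.862 -3.332
vertex 2.901 -3.296 -3.243
endloop
endfacet
facet normal -0.935 -0.273 0.227
outer loop
vertex 2.734 -2.917 -3.475
vertex 2.901 -3.296 -3.243
vertex 2.905 -2.118 -1.808
endloop
endfacet
facet normal 0.246 -0.425 -0.871
outer loop
vertex 2.901 -3.296 -3.243
vertex 3.335 -2.862 -3.332
vertex 3.322 -3.421 -3.063
endloop
endfacet
facet normal -0.448 -0.690 0.568
outer loop
vertex 2.901 -3.296 -3.243
vertex 3.322 -3.421 -3.063
vertex 2.905 -2.118 -1.808
endloop
endfacet
facet normal 0.246 -0.425 -0.871
outer loop
vertex 3.322 -3.421 -3.063
vertex 3.335 -2.862 -3.332
vertex 3.751 -3.218 -3.041
endloop
endfacet
facet normal 0.258 -0.626 0.736
outer loop
vertex 3.322 -3.421 -3.063
vertex 3.751 -3.218 -3.041
vertex 2.905 -2.118 -1.808
endloop
endfacet
facet normal 0.245 -0.426 -0.871
outer loop
vertex 3.751 -3.218 -3.041
vertex 3.335 -2.862 -3.332
vertex 3.936 -2.807 -3.19
endloop
endfacet
facet normal 0.767 -0.117 0.631
outer loop
vertex 3.751 -3.218 -3.041
vertex 3.936 -2.807 -3.19
vertex 2.905 -2.118 -1.808
endloop
endfacet
facet normal 0.135 0.833 -0.537
outer loop
vertex 2.023 2.777 -4.535
vertex 1.501 3.134 -4.113
vertex 2.254 3.039 -4.071
endloop
endfacet
facet normal 0.765 -0.644 -0.017
outer loop
vertex 2.023 2.777 -4.535
vertex 2.254 3.039 -4.071
vertex 1.299 1.886 -3.307
endloop
endfacet
facet normal 0.135 0.832 -0.537
outer loop
vertex 2.254 3.039 -4.071
vertex 1.501 3.134 -4.113
vertex 2.045 3.357 -3.631
endloop
endfacet
facet normal 0.779 -0.271 0.566
outer loop
vertex 2.254 3.039 -4.071
vertex 2.045 3.357 -3.631
vertex 1.299 1.886 -3.307
endloop
endfacet
facet normal 0.136 0.832 -0.538
outer loop
vertex 2.045 3.357 -3.631
vertex 1.501 3.134 -4.113
vertex 1.517 3.545 -3.474
endloop
endfacet
facet normal 0.303 0.056 0.951
outer loop
vertex 2.045 3.357 -3.631
vertex 1.517 3.545 -3.474
vertex 1.299 1.886 -3.307
endloop
endfacet
facet normal 0.135 0.832 -0.538
outer loop
vertex 1.517 3.545 -3.474
vertex 1.501 3.134 -4.113
vertex 0.98 3.492 -3.691
endloop
endfacet
facet normal -0.383 0.142 0.913
outer loop
vertex 1.517 3.545 -3.474
vertex 0.98 3.492 -3.691
vertex 1.299 1.886 -3.307
endloop
endfacet
facet normal 0.135 0.832 -0.539
outer loop
vertex 0.98 3.492 -3.691
vertex 1.501 3.134 -4.113
vertex 0.749 3.229 -4.155
endloop
endfacet
facet normal -0.879 -0.062 0.473
outer loop
vertex 0.98 3.492 -3.691
vertex 0.749 3.229 -4.155
vertex 1.299 1.886 -3.307
endloop
endfacet
facet normal 0.135 0.832 -0.537
outer loop
vertex 0.749 3.229 -4.155
vertex 1.501 3.134 -4.113
vertex 0.958 2.911 -4.595
endloop
endfacet
facet normal -0.894 -0.435 -0.110
outer loop
vertex 0.749 3.229 -4.155
vertex 0.958 2.911 -4.595
vertex 1.299 1.886 -3.307
endloop
endfacet
facet normal 0.134 0.833 -0.537
outer loop
vertex 0.958 2.911 -4.595
vertex 1.501 3.134 -4.113
vertex 1.486 2.724 -4.753
endloop
endfacet
facet normal -0.418 -0.762 -0.495
outer loop
vertex 0.958 2.911 -4.595
vertex 1.486 2.724 -4.753
vertex 1.299 1.886 -3.307
endloop
endfacet
facet normal 0.136 0.833 -0.537
outer loop
vertex 1.486 2.724 -4.753
vertex 1.501 3.134 -4.113
vertex 2.023 2.777 -4.535
endloop
endfacet
facet normal 0.269 -0.848 -0.457
outer loop
vertex 1.486 2.724 -4.753
vertex 2.023 2.777 -4.535
vertex 1.299 1.886 -3.307
endloop
endfacet

endsolid


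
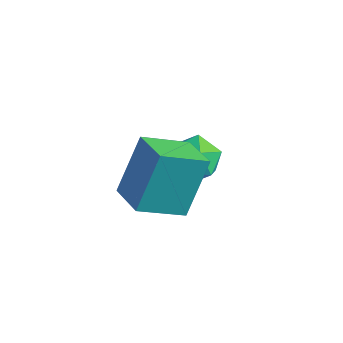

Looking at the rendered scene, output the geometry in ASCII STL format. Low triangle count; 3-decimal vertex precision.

solid 
facet normal -0.501 -0.734 0.458
outer loop
vertex 2.974 -4.241 5.178
vertex 1.754 -3.618 4.843
vertex 2.914 -5.339 3.354
endloop
endfacet
facet normal 0.865 -0.442 0.238
outer loop
vertex 3.786 -4.062 2.557
vertex 2.974 -4.241 5.178
vertex 2.914 -5.339 3.354
endloop
endfacet
facet normal -0.501 -0.734 0.458
outer loop
vertex 2.914 -5.339 3.354
vertex 1.754 -3.618 4.843
vertex 1.695 -4.716 3.019
endloop
endfacet
facet normal -0.028 -0.515 -0.856
outer loop
vertex 1.695 -4.716 3.019
vertex 3.786 -4.062 2.557
vertex 2.914 -5.339 3.354
endloop
endfacet
facet normal 0.028 0.515 0.856
outer loop
vertex 2.974 -4.241 5.178
vertex 2.626 -2.341 4.046
vertex 1.754 -3.618 4.843
endloop
endfacet
facet normal 0.865 -0.442 0.238
outer loop
vertex 3.845 -2.964 4.381
vertex 2.974 -4.241 5.178
vertex 3.786 -4.062 2.557
endloop
endfacet
facet normal 0.028 0.515 0.856
outer loop
vertex 3.845 -2.964 4.381
vertex 2.626 -2.341 4.046
vertex 2.974 -4.241 5.178
endloop
endfacet
facet normal -0.865 0.442 -0.238
outer loop
vertex 1.754 -3.618 4.843
vertex 2.626 -2.341 4.046
vertex 1.695 -4.716 3.019
endloop
endfacet
facet normal -0.028 -0.515 -0.856
outer loop
vertex 2.566 -3.439 2.222
vertex 3.786 -4.062 2.557
vertex 1.695 -4.716 3.019
endloop
endfacet
facet normal -0.865 0.442 -0.238
outer loop
vertex 1.695 -4.716 3.019
vertex 2.626 -2.341 4.046
vertex 2.566 -3.439 2.222
endloop
endfacet
facet normal 0.501 0.734 -0.458
outer loop
vertex 2.566 -3.439 2.222
vertex 3.845 -2.964 4.381
vertex 3.786 -4.062 2.557
endloop
endfacet
facet normal 0.501 0.734 -0.458
outer loop
vertex 2.626 -2.341 4.046
vertex 3.845 -2.964 4.381
vertex 2.566 -3.439 2.222
endloop
endfacet
facet normal -0.936 -0.310 0.166
outer loop
vertex 1.091 -0.876 1.821
vertex 1.306 -1.728 1.441
vertex 1.423 -1.579 2.379
endloop
endfacet
facet normal -0.737 0.172 0.654
outer loop
vertex 1.091 -0.876 1.821
vertex 1.423 -1.579 2.379
vertex 1.738 -0.684 2.499
endloop
endfacet
facet normal -0.556 0.771 0.312
outer loop
vertex 1.091 -0.876 1.821
vertex 1.738 -0.684 2.499
vertex 1.815 -0.279 1.636
endloop
endfacet
facet normal -0.643 0.660 -0.388
outer loop
vertex 1.091 -0.876 1.821
vertex 1.815 -0.279 1.636
vertex 1.548 -0.924 0.982
endloop
endfacet
facet normal -0.878 -0.008 -0.478
outer loop
vertex 1.091 -0.876 1.821
vertex 1.548 -0.924 0.982
vertex 1.306 -1.728 1.441
endloop
endfacet
facet normal -0.155 -0.078 0.985
outer loop
vertex 1.738 -0.684 2.499
vertex 1.423 -1.579 2.379
vertex 2.352 -1.416 2.538
endloop
endfacet
facet normal -0.477 -0.857 0.196
outer loop
vertex 1.423 -1.579 2.379
vertex 1.306 -1.728 1.441
vertex 2.085 -2.061 1.884
endloop
endfacet
facet normal -0.385 -0.368 -0.847
outer loop
vertex 1.306 -1.728 1.441
vertex 1.548 -0.924 0.982
vertex 2.162 -1.656 1.021
endloop
endfacet
facet normal -0.005 0.713 -0.701
outer loop
vertex 1.548 -0.924 0.982
vertex 1.815 -0.279 1.636
vertex 2.477 -0.761 1.141
endloop
endfacet
facet normal 0.136 0.892 0.431
outer loop
vertex 1.815 -0.279 1.636
vertex 1.738 -0.684 2.499
vertex 2.594 -0.612 2.079
endloop
endfacet
facet normal 0.643 -0.660 0.388
outer loop
vertex 2.809 -1.464 1.699
vertex 2.352 -1.416 2.538
vertex 2.085 -2.061 1.884
endloop
endfacet
facet normal 0.556 -0.771 -0.312
outer loop
vertex 2.809 -1.464 1.699
vertex 2.085 -2.061 1.884
vertex 2.162 -1.656 1.021
endloop
endfacet
facet normal 0.737 -0.172 -0.654
outer loop
vertex 2.809 -1.464 1.699
vertex 2.162 -1.656 1.021
vertex 2.477 -0.761 1.141
endloop
endfacet
facet normal 0.936 0.310 -0.166
outer loop
vertex 2.809 -1.464 1.699
vertex 2.477 -0.761 1.141
vertex 2.594 -0.612 2.079
endloop
endfacet
facet normal 0.878 0.008 0.478
outer loop
vertex 2.809 -1.464 1.699
vertex 2.594 -0.612 2.079
vertex 2.352 -1.416 2.538
endloop
endfacet
facet normal 0.005 -0.713 0.701
outer loop
vertex 2.085 -2.061 1.884
vertex 2.352 -1.416 2.538
vertex 1.423 -1.579 2.379
endloop
endfacet
facet normal -0.136 -0.892 -0.431
outer loop
vertex 2.162 -1.656 1.021
vertex 2.085 -2.061 1.884
vertex 1.306 -1.728 1.441
endloop
endfacet
facet normal 0.155 0.078 -0.985
outer loop
vertex 2.477 -0.761 1.141
vertex 2.162 -1.656 1.021
vertex 1.548 -0.924 0.982
endloop
endfacet
facet normal 0.477 0.857 -0.196
outer loop
vertex 2.594 -0.612 2.079
vertex 2.477 -0.761 1.141
vertex 1.815 -0.279 1.636
endloop
endfacet
facet normal 0.385 0.368 0.847
outer loop
vertex 2.352 -1.416 2.538
vertex 2.594 -0.612 2.079
vertex 1.738 -0.684 2.499
endloop
endfacet

endsolid


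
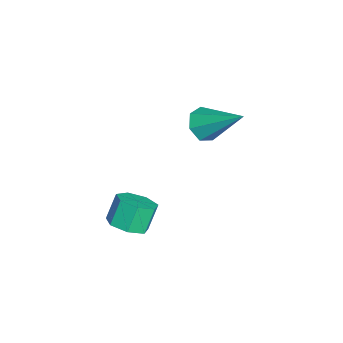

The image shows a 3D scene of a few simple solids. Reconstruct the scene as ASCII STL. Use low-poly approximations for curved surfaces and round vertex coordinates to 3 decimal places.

solid 
facet normal -0.399 -0.708 -0.583
outer loop
vertex -3.798 -0.072 0.842
vertex -4.13 -0.435 1.51
vertex -4.459 0.151 1.023
endloop
endfacet
facet normal 0.133 0.831 -0.540
outer loop
vertex -3.798 -0.072 0.842
vertex -4.459 0.151 1.023
vertex -3.27 1.095 2.77
endloop
endfacet
facet normal -0.399 -0.708 -0.582
outer loop
vertex -4.459 0.151 1.023
vertex -4.13 -0.435 1.51
vertex -4.872 -0.067 1.571
endloop
endfacet
facet normal -0.546 0.834 -0.079
outer loop
vertex -4.459 0.151 1.023
vertex -4.872 -0.067 1.571
vertex -3.27 1.095 2.77
endloop
endfacet
facet normal -0.399 -0.707 -0.584
outer loop
vertex -4.872 -0.067 1.571
vertex -4.13 -0.435 1.51
vertex -4.727 -0.563 2.073
endloop
endfacet
facet normal -0.715 0.383 0.585
outer loop
vertex -4.872 -0.067 1.571
vertex -4.727 -0.563 2.073
vertex -3.27 1.095 2.77
endloop
endfacet
facet normal -0.398 -0.709 -0.583
outer loop
vertex -4.727 -0.563 2.073
vertex -4.13 -0.435 1.51
vertex -4.132 -0.962 2.152
endloop
endfacet
facet normal -0.248 -0.182 0.951
outer loop
vertex -4.727 -0.563 2.073
vertex -4.132 -0.962 2.152
vertex -3.27 1.095 2.77
endloop
endfacet
facet normal -0.398 -0.708 -0.583
outer loop
vertex -4.132 -0.962 2.152
vertex -4.13 -0.435 1.51
vertex -3.536 -0.964 1.747
endloop
endfacet
facet normal 0.505 -0.435 0.745
outer loop
vertex -4.132 -0.962 2.152
vertex -3.536 -0.964 1.747
vertex -3.27 1.095 2.77
endloop
endfacet
facet normal -0.398 -0.708 -0.583
outer loop
vertex -3.536 -0.964 1.747
vertex -4.13 -0.435 1.51
vertex -3.388 -0.568 1.165
endloop
endfacet
facet normal 0.975 -0.186 0.121
outer loop
vertex -3.536 -0.964 1.747
vertex -3.388 -0.568 1.165
vertex -3.27 1.095 2.77
endloop
endfacet
facet normal -0.398 -0.708 -0.583
outer loop
vertex -3.388 -0.568 1.165
vertex -4.13 -0.435 1.51
vertex -3.798 -0.072 0.842
endloop
endfacet
facet normal 0.810 0.377 -0.450
outer loop
vertex -3.388 -0.568 1.165
vertex -3.798 -0.072 0.842
vertex -3.27 1.095 2.77
endloop
endfacet
facet normal 0.390 -0.305 -0.869
outer loop
vertex 1.101 -3.719 0.062
vertex 0.66 -3.13 -0.343
vertex 1.432 -3.074 -0.016
endloop
endfacet
facet normal 0.801 -0.353 0.483
outer loop
vertex 1.101 -3.719 0.062
vertex 1.432 -3.074 -0.016
vertex 0.641 -3.359 1.087
endloop
endfacet
facet normal 0.801 -0.352 0.484
outer loop
vertex 0.641 -3.359 1.087
vertex 1.432 -3.074 -0.016
vertex 0.971 -2.714 1.01
endloop
endfacet
facet normal -0.391 0.304 0.869
outer loop
vertex 0.641 -3.359 1.087
vertex 0.971 -2.714 1.01
vertex 0.2 -2.77 0.683
endloop
endfacet
facet normal 0.390 -0.304 -0.869
outer loop
vertex 1.432 -3.074 -0.016
vertex 0.66 -3.13 -0.343
vertex 1.181 -2.471 -0.34
endloop
endfacet
facet normal 0.854 0.473 0.218
outer loop
vertex 1.432 -3.074 -0.016
vertex 1.181 -2.471 -0.34
vertex 0.971 -2.714 1.01
endloop
endfacet
facet normal 0.854 0.472 0.218
outer loop
vertex 0.971 -2.714 1.01
vertex 1.181 -2.471 -0.34
vertex 0.721 -2.111 0.685
endloop
endfacet
facet normal -0.390 0.306 0.868
outer loop
vertex 0.971 -2.714 1.01
vertex 0.721 -2.111 0.685
vertex 0.2 -2.77 0.683
endloop
endfacet
facet normal 0.390 -0.304 -0.869
outer loop
vertex 1.181 -2.471 -0.34
vertex 0.66 -3.13 -0.343
vertex 0.538 -2.364 -0.666
endloop
endfacet
facet normal 0.264 0.941 -0.212
outer loop
vertex 1.181 -2.471 -0.34
vertex 0.538 -2.364 -0.666
vertex 0.721 -2.111 0.685
endloop
endfacet
facet normal 0.263 0.941 -0.212
outer loop
vertex 0.721 -2.111 0.685
vertex 0.538 -2.364 -0.666
vertex 0.078 -2.005 0.359
endloop
endfacet
facet normal -0.390 0.306 0.869
outer loop
vertex 0.721 -2.111 0.685
vertex 0.078 -2.005 0.359
vertex 0.2 -2.77 0.683
endloop
endfacet
facet normal 0.390 -0.304 -0.869
outer loop
vertex 0.538 -2.364 -0.666
vertex 0.66 -3.13 -0.343
vertex -0.013 -2.834 -0.749
endloop
endfacet
facet normal -0.526 0.701 -0.482
outer loop
vertex 0.538 -2.364 -0.666
vertex -0.013 -2.834 -0.749
vertex 0.078 -2.005 0.359
endloop
endfacet
facet normal -0.525 0.702 -0.482
outer loop
vertex 0.078 -2.005 0.359
vertex -0.013 -2.834 -0.749
vertex -0.473 -2.474 0.276
endloop
endfacet
facet normal -0.391 0.305 0.868
outer loop
vertex 0.078 -2.005 0.359
vertex -0.473 -2.474 0.276
vertex 0.2 -2.77 0.683
endloop
endfacet
facet normal 0.390 -0.304 -0.869
outer loop
vertex -0.013 -2.834 -0.749
vertex 0.66 -3.13 -0.343
vertex -0.057 -3.527 -0.526
endloop
endfacet
facet normal -0.919 -0.067 -0.389
outer loop
vertex -0.013 -2.834 -0.749
vertex -0.057 -3.527 -0.526
vertex -0.473 -2.474 0.276
endloop
endfacet
facet normal -0.918 -0.066 -0.390
outer loop
vertex -0.473 -2.474 0.276
vertex -0.057 -3.527 -0.526
vertex -0.518 -3.167 0.499
endloop
endfacet
facet normal -0.391 0.305 0.868
outer loop
vertex -0.473 -2.474 0.276
vertex -0.518 -3.167 0.499
vertex 0.2 -2.77 0.683
endloop
endfacet
facet normal 0.391 -0.305 -0.869
outer loop
vertex -0.057 -3.527 -0.526
vertex 0.66 -3.13 -0.343
vertex 0.439 -3.92 -0.165
endloop
endfacet
facet normal -0.620 -0.785 -0.003
outer loop
vertex -0.057 -3.527 -0.526
vertex 0.439 -3.92 -0.165
vertex -0.518 -3.167 0.499
endloop
endfacet
facet normal -0.620 -0.784 -0.004
outer loop
vertex -0.518 -3.167 0.499
vertex 0.439 -3.92 -0.165
vertex -0.022 -3.561 0.86
endloop
endfacet
facet normal -0.391 0.304 0.869
outer loop
vertex -0.518 -3.167 0.499
vertex -0.022 -3.561 0.86
vertex 0.2 -2.77 0.683
endloop
endfacet
facet normal 0.390 -0.305 -0.869
outer loop
vertex 0.439 -3.92 -0.165
vertex 0.66 -3.13 -0.343
vertex 1.101 -3.719 0.062
endloop
endfacet
facet normal 0.145 -0.912 0.385
outer loop
vertex 0.439 -3.92 -0.165
vertex 1.101 -3.719 0.062
vertex -0.022 -3.561 0.86
endloop
endfacet
facet normal 0.146 -0.911 0.385
outer loop
vertex -0.022 -3.561 0.86
vertex 1.101 -3.719 0.062
vertex 0.641 -3.359 1.087
endloop
endfacet
facet normal -0.390 0.304 0.869
outer loop
vertex -0.022 -3.561 0.86
vertex 0.641 -3.359 1.087
vertex 0.2 -2.77 0.683
endloop
endfacet

endsolid


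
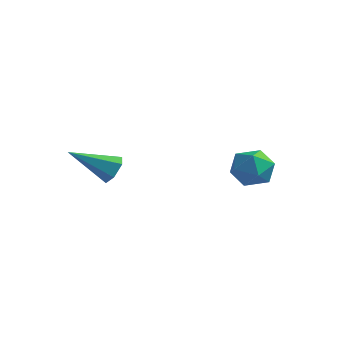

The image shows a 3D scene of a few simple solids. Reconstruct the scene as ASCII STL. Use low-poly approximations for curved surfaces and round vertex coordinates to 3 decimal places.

solid 
facet normal 0.643 0.573 -0.508
outer loop
vertex -2.092 0.1 3.184
vertex -2.615 0.24 2.68
vertex -2.542 0.681 3.27
endloop
endfacet
facet normal 0.260 0.059 0.964
outer loop
vertex -2.092 0.1 3.184
vertex -2.542 0.681 3.27
vertex -3.985 -0.98 3.76
endloop
endfacet
facet normal 0.644 0.573 -0.508
outer loop
vertex -2.542 0.681 3.27
vertex -2.615 0.24 2.68
vertex -3.065 0.822 2.766
endloop
endfacet
facet normal -0.467 0.598 0.652
outer loop
vertex -2.542 0.681 3.27
vertex -3.065 0.822 2.766
vertex -3.985 -0.98 3.76
endloop
endfacet
facet normal 0.644 0.573 -0.506
outer loop
vertex -3.065 0.822 2.766
vertex -2.615 0.24 2.68
vertex -3.137 0.381 2.175
endloop
endfacet
facet normal -0.912 0.373 -0.167
outer loop
vertex -3.065 0.822 2.766
vertex -3.137 0.381 2.175
vertex -3.985 -0.98 3.76
endloop
endfacet
facet normal 0.644 0.573 -0.506
outer loop
vertex -3.137 0.381 2.175
vertex -2.615 0.24 2.68
vertex -2.687 -0.2 2.09
endloop
endfacet
facet normal -0.630 -0.390 -0.672
outer loop
vertex -3.137 0.381 2.175
vertex -2.687 -0.2 2.09
vertex -3.985 -0.98 3.76
endloop
endfacet
facet normal 0.644 0.574 -0.506
outer loop
vertex -2.687 -0.2 2.09
vertex -2.615 0.24 2.68
vertex -2.165 -0.341 2.594
endloop
endfacet
facet normal 0.096 -0.928 -0.359
outer loop
vertex -2.687 -0.2 2.09
vertex -2.165 -0.341 2.594
vertex -3.985 -0.98 3.76
endloop
endfacet
facet normal 0.643 0.573 -0.508
outer loop
vertex -2.165 -0.341 2.594
vertex -2.615 0.24 2.68
vertex -2.092 0.1 3.184
endloop
endfacet
facet normal 0.541 -0.704 0.459
outer loop
vertex -2.165 -0.341 2.594
vertex -2.092 0.1 3.184
vertex -3.985 -0.98 3.76
endloop
endfacet
facet normal -0.629 0.484 0.609
outer loop
vertex 1.136 4.165 2.806
vertex 1.148 3.356 3.461
vertex 1.843 4.123 3.569
endloop
endfacet
facet normal -0.215 0.944 0.251
outer loop
vertex 1.136 4.165 2.806
vertex 1.843 4.123 3.569
vertex 2.122 4.44 2.617
endloop
endfacet
facet normal -0.319 0.835 -0.448
outer loop
vertex 1.136 4.165 2.806
vertex 2.122 4.44 2.617
vertex 1.599 3.868 1.922
endloop
endfacet
facet normal -0.795 0.310 -0.521
outer loop
vertex 1.136 4.165 2.806
vertex 1.599 3.868 1.922
vertex 0.997 3.199 2.443
endloop
endfacet
facet normal -0.987 0.092 0.132
outer loop
vertex 1.136 4.165 2.806
vertex 0.997 3.199 2.443
vertex 1.148 3.356 3.461
endloop
endfacet
facet normal 0.465 0.790 0.399
outer loop
vertex 2.122 4.44 2.617
vertex 1.843 4.123 3.569
vertex 2.743 3.801 3.157
endloop
endfacet
facet normal -0.203 0.046 0.978
outer loop
vertex 1.843 4.123 3.569
vertex 1.148 3.356 3.461
vertex 2.141 3.132 3.678
endloop
endfacet
facet normal -0.783 -0.586 0.207
outer loop
vertex 1.148 3.356 3.461
vertex 0.997 3.199 2.443
vertex 1.618 2.56 2.983
endloop
endfacet
facet normal -0.473 -0.236 -0.849
outer loop
vertex 0.997 3.199 2.443
vertex 1.599 3.868 1.922
vertex 1.897 2.877 2.031
endloop
endfacet
facet normal 0.298 0.615 -0.730
outer loop
vertex 1.599 3.868 1.922
vertex 2.122 4.44 2.617
vertex 2.592 3.644 2.139
endloop
endfacet
facet normal 0.795 -0.310 0.521
outer loop
vertex 2.604 2.835 2.794
vertex 2.743 3.801 3.157
vertex 2.141 3.132 3.678
endloop
endfacet
facet normal 0.319 -0.835 0.448
outer loop
vertex 2.604 2.835 2.794
vertex 2.141 3.132 3.678
vertex 1.618 2.56 2.983
endloop
endfacet
facet normal 0.215 -0.944 -0.251
outer loop
vertex 2.604 2.835 2.794
vertex 1.618 2.56 2.983
vertex 1.897 2.877 2.031
endloop
endfacet
facet normal 0.629 -0.484 -0.609
outer loop
vertex 2.604 2.835 2.794
vertex 1.897 2.877 2.031
vertex 2.592 3.644 2.139
endloop
endfacet
facet normal 0.987 -0.092 -0.132
outer loop
vertex 2.604 2.835 2.794
vertex 2.592 3.644 2.139
vertex 2.743 3.801 3.157
endloop
endfacet
facet normal 0.473 0.236 0.849
outer loop
vertex 2.141 3.132 3.678
vertex 2.743 3.801 3.157
vertex 1.843 4.123 3.569
endloop
endfacet
facet normal -0.298 -0.615 0.730
outer loop
vertex 1.618 2.56 2.983
vertex 2.141 3.132 3.678
vertex 1.148 3.356 3.461
endloop
endfacet
facet normal -0.465 -0.790 -0.399
outer loop
vertex 1.897 2.877 2.031
vertex 1.618 2.56 2.983
vertex 0.997 3.199 2.443
endloop
endfacet
facet normal 0.203 -0.046 -0.978
outer loop
vertex 2.592 3.644 2.139
vertex 1.897 2.877 2.031
vertex 1.599 3.868 1.922
endloop
endfacet
facet normal 0.783 0.586 -0.207
outer loop
vertex 2.743 3.801 3.157
vertex 2.592 3.644 2.139
vertex 2.122 4.44 2.617
endloop
endfacet

endsolid


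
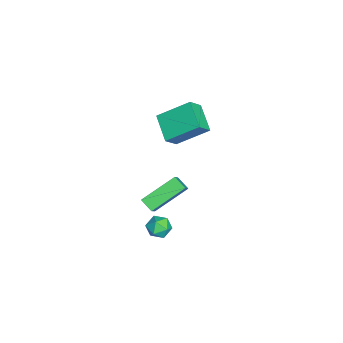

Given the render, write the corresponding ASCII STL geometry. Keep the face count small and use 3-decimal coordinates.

solid 
facet normal -0.618 0.768 0.170
outer loop
vertex 3.744 2.763 -0.497
vertex 3.211 2.312 -0.398
vertex 3.609 2.512 0.147
endloop
endfacet
facet normal 0.049 0.927 0.372
outer loop
vertex 3.744 2.763 -0.497
vertex 3.609 2.512 0.147
vertex 4.275 2.567 -0.078
endloop
endfacet
facet normal 0.474 0.857 -0.200
outer loop
vertex 3.744 2.763 -0.497
vertex 4.275 2.567 -0.078
vertex 4.287 2.401 -0.762
endloop
endfacet
facet normal 0.071 0.656 -0.751
outer loop
vertex 3.744 2.763 -0.497
vertex 4.287 2.401 -0.762
vertex 3.63 2.244 -0.961
endloop
endfacet
facet normal -0.605 0.600 -0.523
outer loop
vertex 3.744 2.763 -0.497
vertex 3.63 2.244 -0.961
vertex 3.211 2.312 -0.398
endloop
endfacet
facet normal 0.253 0.448 0.857
outer loop
vertex 4.275 2.567 -0.078
vertex 3.609 2.512 0.147
vertex 4.07 1.996 0.281
endloop
endfacet
facet normal -0.825 0.189 0.533
outer loop
vertex 3.609 2.512 0.147
vertex 3.211 2.312 -0.398
vertex 3.413 1.839 0.082
endloop
endfacet
facet normal -0.804 -0.081 -0.589
outer loop
vertex 3.211 2.312 -0.398
vertex 3.63 2.244 -0.961
vertex 3.425 1.673 -0.602
endloop
endfacet
facet normal 0.288 0.009 -0.958
outer loop
vertex 3.63 2.244 -0.961
vertex 4.287 2.401 -0.762
vertex 4.091 1.728 -0.827
endloop
endfacet
facet normal 0.940 0.335 -0.065
outer loop
vertex 4.287 2.401 -0.762
vertex 4.275 2.567 -0.078
vertex 4.489 1.928 -0.282
endloop
endfacet
facet normal -0.071 -0.656 0.751
outer loop
vertex 3.956 1.477 -0.183
vertex 4.07 1.996 0.281
vertex 3.413 1.839 0.082
endloop
endfacet
facet normal -0.474 -0.857 0.200
outer loop
vertex 3.956 1.477 -0.183
vertex 3.413 1.839 0.082
vertex 3.425 1.673 -0.602
endloop
endfacet
facet normal -0.049 -0.927 -0.372
outer loop
vertex 3.956 1.477 -0.183
vertex 3.425 1.673 -0.602
vertex 4.091 1.728 -0.827
endloop
endfacet
facet normal 0.618 -0.768 -0.170
outer loop
vertex 3.956 1.477 -0.183
vertex 4.091 1.728 -0.827
vertex 4.489 1.928 -0.282
endloop
endfacet
facet normal 0.605 -0.600 0.523
outer loop
vertex 3.956 1.477 -0.183
vertex 4.489 1.928 -0.282
vertex 4.07 1.996 0.281
endloop
endfacet
facet normal -0.288 -0.009 0.958
outer loop
vertex 3.413 1.839 0.082
vertex 4.07 1.996 0.281
vertex 3.609 2.512 0.147
endloop
endfacet
facet normal -0.940 -0.335 0.065
outer loop
vertex 3.425 1.673 -0.602
vertex 3.413 1.839 0.082
vertex 3.211 2.312 -0.398
endloop
endfacet
facet normal -0.253 -0.448 -0.857
outer loop
vertex 4.091 1.728 -0.827
vertex 3.425 1.673 -0.602
vertex 3.63 2.244 -0.961
endloop
endfacet
facet normal 0.825 -0.189 -0.533
outer loop
vertex 4.489 1.928 -0.282
vertex 4.091 1.728 -0.827
vertex 4.287 2.401 -0.762
endloop
endfacet
facet normal 0.804 0.081 0.589
outer loop
vertex 4.07 1.996 0.281
vertex 4.489 1.928 -0.282
vertex 4.275 2.567 -0.078
endloop
endfacet
facet normal -0.700 0.039 -0.713
outer loop
vertex 1.706 1.217 -0.422
vertex 0.742 2.772 0.608
vertex 2.154 1.766 -0.832
endloop
endfacet
facet normal 0.459 -0.741 -0.490
outer loop
vertex 3.218 1.708 0.252
vertex 1.706 1.217 -0.422
vertex 2.154 1.766 -0.832
endloop
endfacet
facet normal -0.700 0.038 -0.713
outer loop
vertex 2.154 1.766 -0.832
vertex 0.742 2.772 0.608
vertex 1.19 3.322 0.198
endloop
endfacet
facet normal 0.547 0.671 -0.501
outer loop
vertex 1.19 3.322 0.198
vertex 3.218 1.708 0.252
vertex 2.154 1.766 -0.832
endloop
endfacet
facet normal -0.547 -0.671 0.501
outer loop
vertex 1.706 1.217 -0.422
vertex 1.806 2.714 1.692
vertex 0.742 2.772 0.608
endloop
endfacet
facet normal 0.459 -0.740 -0.491
outer loop
vertex 2.77 1.158 0.662
vertex 1.706 1.217 -0.422
vertex 3.218 1.708 0.252
endloop
endfacet
facet normal -0.547 -0.671 0.501
outer loop
vertex 2.77 1.158 0.662
vertex 1.806 2.714 1.692
vertex 1.706 1.217 -0.422
endloop
endfacet
facet normal -0.460 0.740 0.491
outer loop
vertex 0.742 2.772 0.608
vertex 1.806 2.714 1.692
vertex 1.19 3.322 0.198
endloop
endfacet
facet normal 0.547 0.671 -0.501
outer loop
vertex 2.254 3.263 1.282
vertex 3.218 1.708 0.252
vertex 1.19 3.322 0.198
endloop
endfacet
facet normal -0.459 0.741 0.491
outer loop
vertex 1.19 3.322 0.198
vertex 1.806 2.714 1.692
vertex 2.254 3.263 1.282
endloop
endfacet
facet normal 0.700 -0.038 0.713
outer loop
vertex 2.254 3.263 1.282
vertex 2.77 1.158 0.662
vertex 3.218 1.708 0.252
endloop
endfacet
facet normal 0.700 -0.039 0.713
outer loop
vertex 1.806 2.714 1.692
vertex 2.77 1.158 0.662
vertex 2.254 3.263 1.282
endloop
endfacet
facet normal -0.833 -0.347 0.431
outer loop
vertex -3.083 1.343 1.943
vertex -3.187 3.048 3.113
vertex -3.7 1.846 1.156
endloop
endfacet
facet normal 0.050 -0.823 -0.565
outer loop
vertex -2.293 2.432 0.427
vertex -3.083 1.343 1.943
vertex -3.7 1.846 1.156
endloop
endfacet
facet normal -0.832 -0.348 0.432
outer loop
vertex -3.7 1.846 1.156
vertex -3.187 3.048 3.113
vertex -3.805 3.55 2.326
endloop
endfacet
facet normal -0.551 0.449 -0.703
outer loop
vertex -3.805 3.55 2.326
vertex -2.293 2.432 0.427
vertex -3.7 1.846 1.156
endloop
endfacet
facet normal 0.551 -0.449 0.703
outer loop
vertex -3.083 1.343 1.943
vertex -1.78 3.634 2.384
vertex -3.187 3.048 3.113
endloop
endfacet
facet normal 0.051 -0.823 -0.565
outer loop
vertex -1.675 1.93 1.214
vertex -3.083 1.343 1.943
vertex -2.293 2.432 0.427
endloop
endfacet
facet normal 0.551 -0.449 0.703
outer loop
vertex -1.675 1.93 1.214
vertex -1.78 3.634 2.384
vertex -3.083 1.343 1.943
endloop
endfacet
facet normal -0.050 0.824 0.565
outer loop
vertex -3.187 3.048 3.113
vertex -1.78 3.634 2.384
vertex -3.805 3.55 2.326
endloop
endfacet
facet normal -0.551 0.449 -0.703
outer loop
vertex -2.397 4.137 1.597
vertex -2.293 2.432 0.427
vertex -3.805 3.55 2.326
endloop
endfacet
facet normal -0.050 0.823 0.566
outer loop
vertex -3.805 3.55 2.326
vertex -1.78 3.634 2.384
vertex -2.397 4.137 1.597
endloop
endfacet
facet normal 0.832 0.347 -0.432
outer loop
vertex -2.397 4.137 1.597
vertex -1.675 1.93 1.214
vertex -2.293 2.432 0.427
endloop
endfacet
facet normal 0.833 0.347 -0.431
outer loop
vertex -1.78 3.634 2.384
vertex -1.675 1.93 1.214
vertex -2.397 4.137 1.597
endloop
endfacet

endsolid
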